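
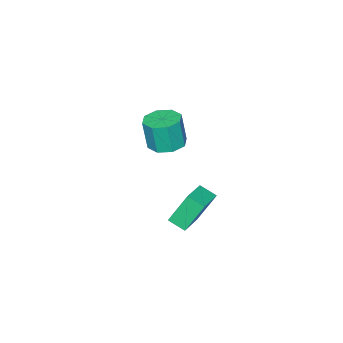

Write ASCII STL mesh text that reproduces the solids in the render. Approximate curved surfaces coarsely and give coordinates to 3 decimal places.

solid 
facet normal -0.059 0.138 -0.989
outer loop
vertex -0.235 -1.412 1.7
vertex -0.751 -2.24 1.615
vertex -0.973 -1.297 1.76
endloop
endfacet
facet normal 0.163 0.978 0.128
outer loop
vertex -0.235 -1.412 1.7
vertex -0.973 -1.297 1.76
vertex -0.132 -1.652 3.41
endloop
endfacet
facet normal 0.163 0.978 0.128
outer loop
vertex -0.132 -1.652 3.41
vertex -0.973 -1.297 1.76
vertex -0.871 -1.537 3.471
endloop
endfacet
facet normal 0.060 -0.139 0.988
outer loop
vertex -0.132 -1.652 3.41
vertex -0.871 -1.537 3.471
vertex -0.649 -2.48 3.325
endloop
endfacet
facet normal -0.060 0.138 -0.989
outer loop
vertex -0.973 -1.297 1.76
vertex -0.751 -2.24 1.615
vertex -1.582 -1.734 1.736
endloop
endfacet
facet normal -0.580 0.801 0.147
outer loop
vertex -0.973 -1.297 1.76
vertex -1.582 -1.734 1.736
vertex -0.871 -1.537 3.471
endloop
endfacet
facet normal -0.581 0.800 0.147
outer loop
vertex -0.871 -1.537 3.471
vertex -1.582 -1.734 1.736
vertex -1.479 -1.974 3.446
endloop
endfacet
facet normal 0.059 -0.139 0.989
outer loop
vertex -0.871 -1.537 3.471
vertex -1.479 -1.974 3.446
vertex -0.649 -2.48 3.325
endloop
endfacet
facet normal -0.059 0.139 -0.989
outer loop
vertex -1.582 -1.734 1.736
vertex -0.751 -2.24 1.615
vertex -1.704 -2.468 1.64
endloop
endfacet
facet normal -0.985 0.153 0.081
outer loop
vertex -1.582 -1.734 1.736
vertex -1.704 -2.468 1.64
vertex -1.479 -1.974 3.446
endloop
endfacet
facet normal -0.985 0.153 0.081
outer loop
vertex -1.479 -1.974 3.446
vertex -1.704 -2.468 1.64
vertex -1.601 -2.708 3.35
endloop
endfacet
facet normal 0.059 -0.139 0.988
outer loop
vertex -1.479 -1.974 3.446
vertex -1.601 -2.708 3.35
vertex -0.649 -2.48 3.325
endloop
endfacet
facet normal -0.059 0.138 -0.989
outer loop
vertex -1.704 -2.468 1.64
vertex -0.751 -2.24 1.615
vertex -1.268 -3.068 1.53
endloop
endfacet
facet normal -0.811 -0.584 -0.033
outer loop
vertex -1.704 -2.468 1.64
vertex -1.268 -3.068 1.53
vertex -1.601 -2.708 3.35
endloop
endfacet
facet normal -0.811 -0.584 -0.033
outer loop
vertex -1.601 -2.708 3.35
vertex -1.268 -3.068 1.53
vertex -1.165 -3.308 3.24
endloop
endfacet
facet normal 0.059 -0.138 0.989
outer loop
vertex -1.601 -2.708 3.35
vertex -1.165 -3.308 3.24
vertex -0.649 -2.48 3.325
endloop
endfacet
facet normal -0.060 0.139 -0.988
outer loop
vertex -1.268 -3.068 1.53
vertex -0.751 -2.24 1.615
vertex -0.529 -3.183 1.469
endloop
endfacet
facet normal -0.163 -0.978 -0.128
outer loop
vertex -1.268 -3.068 1.53
vertex -0.529 -3.183 1.469
vertex -1.165 -3.308 3.24
endloop
endfacet
facet normal -0.163 -0.978 -0.128
outer loop
vertex -1.165 -3.308 3.24
vertex -0.529 -3.183 1.469
vertex -0.427 -3.423 3.18
endloop
endfacet
facet normal 0.059 -0.138 0.989
outer loop
vertex -1.165 -3.308 3.24
vertex -0.427 -3.423 3.18
vertex -0.649 -2.48 3.325
endloop
endfacet
facet normal -0.059 0.139 -0.989
outer loop
vertex -0.529 -3.183 1.469
vertex -0.751 -2.24 1.615
vertex 0.079 -2.746 1.494
endloop
endfacet
facet normal 0.581 -0.800 -0.147
outer loop
vertex -0.529 -3.183 1.469
vertex 0.079 -2.746 1.494
vertex -0.427 -3.423 3.18
endloop
endfacet
facet normal 0.580 -0.801 -0.147
outer loop
vertex -0.427 -3.423 3.18
vertex 0.079 -2.746 1.494
vertex 0.182 -2.986 3.204
endloop
endfacet
facet normal 0.060 -0.138 0.989
outer loop
vertex -0.427 -3.423 3.18
vertex 0.182 -2.986 3.204
vertex -0.649 -2.48 3.325
endloop
endfacet
facet normal -0.059 0.139 -0.988
outer loop
vertex 0.079 -2.746 1.494
vertex -0.751 -2.24 1.615
vertex 0.201 -2.012 1.59
endloop
endfacet
facet normal 0.985 -0.153 -0.081
outer loop
vertex 0.079 -2.746 1.494
vertex 0.201 -2.012 1.59
vertex 0.182 -2.986 3.204
endloop
endfacet
facet normal 0.985 -0.153 -0.081
outer loop
vertex 0.182 -2.986 3.204
vertex 0.201 -2.012 1.59
vertex 0.304 -2.252 3.3
endloop
endfacet
facet normal 0.059 -0.139 0.989
outer loop
vertex 0.182 -2.986 3.204
vertex 0.304 -2.252 3.3
vertex -0.649 -2.48 3.325
endloop
endfacet
facet normal -0.059 0.138 -0.989
outer loop
vertex 0.201 -2.012 1.59
vertex -0.751 -2.24 1.615
vertex -0.235 -1.412 1.7
endloop
endfacet
facet normal 0.811 0.584 0.033
outer loop
vertex 0.201 -2.012 1.59
vertex -0.235 -1.412 1.7
vertex 0.304 -2.252 3.3
endloop
endfacet
facet normal 0.811 0.584 0.033
outer loop
vertex 0.304 -2.252 3.3
vertex -0.235 -1.412 1.7
vertex -0.132 -1.652 3.41
endloop
endfacet
facet normal 0.059 -0.138 0.989
outer loop
vertex 0.304 -2.252 3.3
vertex -0.132 -1.652 3.41
vertex -0.649 -2.48 3.325
endloop
endfacet
facet normal -0.903 -0.339 -0.266
outer loop
vertex 2.781 2.949 3.441
vertex 2.583 3.774 3.062
vertex 3.451 2.391 1.878
endloop
endfacet
facet normal 0.213 -0.888 0.408
outer loop
vertex 4.877 2.926 2.298
vertex 2.781 2.949 3.441
vertex 3.451 2.391 1.878
endloop
endfacet
facet normal -0.903 -0.339 -0.266
outer loop
vertex 3.451 2.391 1.878
vertex 2.583 3.774 3.062
vertex 3.253 3.216 1.499
endloop
endfacet
facet normal 0.374 -0.311 -0.873
outer loop
vertex 3.253 3.216 1.499
vertex 4.877 2.926 2.298
vertex 3.451 2.391 1.878
endloop
endfacet
facet normal -0.374 0.311 0.873
outer loop
vertex 2.781 2.949 3.441
vertex 4.009 4.309 3.482
vertex 2.583 3.774 3.062
endloop
endfacet
facet normal 0.213 -0.888 0.408
outer loop
vertex 4.207 3.484 3.861
vertex 2.781 2.949 3.441
vertex 4.877 2.926 2.298
endloop
endfacet
facet normal -0.374 0.311 0.873
outer loop
vertex 4.207 3.484 3.861
vertex 4.009 4.309 3.482
vertex 2.781 2.949 3.441
endloop
endfacet
facet normal -0.213 0.888 -0.408
outer loop
vertex 2.583 3.774 3.062
vertex 4.009 4.309 3.482
vertex 3.253 3.216 1.499
endloop
endfacet
facet normal 0.374 -0.311 -0.873
outer loop
vertex 4.679 3.751 1.919
vertex 4.877 2.926 2.298
vertex 3.253 3.216 1.499
endloop
endfacet
facet normal -0.213 0.888 -0.408
outer loop
vertex 3.253 3.216 1.499
vertex 4.009 4.309 3.482
vertex 4.679 3.751 1.919
endloop
endfacet
facet normal 0.903 0.339 0.266
outer loop
vertex 4.679 3.751 1.919
vertex 4.207 3.484 3.861
vertex 4.877 2.926 2.298
endloop
endfacet
facet normal 0.903 0.339 0.266
outer loop
vertex 4.009 4.309 3.482
vertex 4.207 3.484 3.861
vertex 4.679 3.751 1.919
endloop
endfacet

endsolid


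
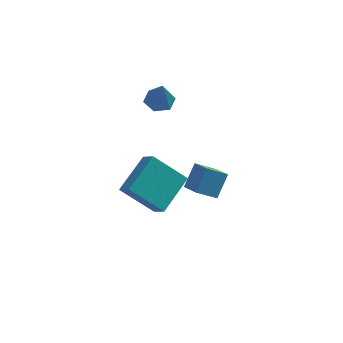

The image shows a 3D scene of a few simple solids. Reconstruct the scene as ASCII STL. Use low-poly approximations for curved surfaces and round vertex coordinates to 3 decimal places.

solid 
facet normal -0.121 0.398 -0.909
outer loop
vertex 0.638 3.557 3.121
vertex -0.044 3.358 3.125
vertex 0.142 3.995 3.379
endloop
endfacet
facet normal 0.700 0.485 0.524
outer loop
vertex 0.638 3.557 3.121
vertex 0.142 3.995 3.379
vertex 0.144 2.742 4.535
endloop
endfacet
facet normal -0.121 0.398 -0.909
outer loop
vertex 0.142 3.995 3.379
vertex -0.044 3.358 3.125
vertex -0.54 3.797 3.383
endloop
endfacet
facet normal -0.189 0.666 0.722
outer loop
vertex 0.142 3.995 3.379
vertex -0.54 3.797 3.383
vertex 0.144 2.742 4.535
endloop
endfacet
facet normal -0.122 0.397 -0.910
outer loop
vertex -0.54 3.797 3.383
vertex -0.044 3.358 3.125
vertex -0.726 3.16 3.13
endloop
endfacet
facet normal -0.845 0.035 0.534
outer loop
vertex -0.54 3.797 3.383
vertex -0.726 3.16 3.13
vertex 0.144 2.742 4.535
endloop
endfacet
facet normal -0.122 0.397 -0.909
outer loop
vertex -0.726 3.16 3.13
vertex -0.044 3.358 3.125
vertex -0.23 2.722 2.872
endloop
endfacet
facet normal -0.611 -0.778 0.147
outer loop
vertex -0.726 3.16 3.13
vertex -0.23 2.722 2.872
vertex 0.144 2.742 4.535
endloop
endfacet
facet normal -0.122 0.398 -0.909
outer loop
vertex -0.23 2.722 2.872
vertex -0.044 3.358 3.125
vertex 0.451 2.92 2.867
endloop
endfacet
facet normal 0.278 -0.959 -0.051
outer loop
vertex -0.23 2.722 2.872
vertex 0.451 2.92 2.867
vertex 0.144 2.742 4.535
endloop
endfacet
facet normal -0.122 0.398 -0.909
outer loop
vertex 0.451 2.92 2.867
vertex -0.044 3.358 3.125
vertex 0.638 3.557 3.121
endloop
endfacet
facet normal 0.934 -0.329 0.137
outer loop
vertex 0.451 2.92 2.867
vertex 0.638 3.557 3.121
vertex 0.144 2.742 4.535
endloop
endfacet
facet normal -0.817 -0.250 0.520
outer loop
vertex 2.078 2.277 -0.486
vertex 1.508 3.209 -0.934
vertex 1.658 1.531 -1.504
endloop
endfacet
facet normal 0.483 -0.789 0.379
outer loop
vertex 2.572 1.811 -2.086
vertex 2.078 2.277 -0.486
vertex 1.658 1.531 -1.504
endloop
endfacet
facet normal -0.817 -0.250 0.520
outer loop
vertex 1.658 1.531 -1.504
vertex 1.508 3.209 -0.934
vertex 1.088 2.463 -1.951
endloop
endfacet
facet normal -0.316 -0.560 -0.766
outer loop
vertex 1.088 2.463 -1.951
vertex 2.572 1.811 -2.086
vertex 1.658 1.531 -1.504
endloop
endfacet
facet normal 0.316 0.561 0.765
outer loop
vertex 2.078 2.277 -0.486
vertex 2.422 3.489 -1.516
vertex 1.508 3.209 -0.934
endloop
endfacet
facet normal 0.484 -0.789 0.379
outer loop
vertex 2.992 2.557 -1.069
vertex 2.078 2.277 -0.486
vertex 2.572 1.811 -2.086
endloop
endfacet
facet normal 0.316 0.561 0.765
outer loop
vertex 2.992 2.557 -1.069
vertex 2.422 3.489 -1.516
vertex 2.078 2.277 -0.486
endloop
endfacet
facet normal -0.483 0.789 -0.379
outer loop
vertex 1.508 3.209 -0.934
vertex 2.422 3.489 -1.516
vertex 1.088 2.463 -1.951
endloop
endfacet
facet normal -0.316 -0.561 -0.765
outer loop
vertex 2.002 2.743 -2.534
vertex 2.572 1.811 -2.086
vertex 1.088 2.463 -1.951
endloop
endfacet
facet normal -0.483 0.789 -0.379
outer loop
vertex 1.088 2.463 -1.951
vertex 2.422 3.489 -1.516
vertex 2.002 2.743 -2.534
endloop
endfacet
facet normal 0.817 0.249 -0.520
outer loop
vertex 2.002 2.743 -2.534
vertex 2.992 2.557 -1.069
vertex 2.572 1.811 -2.086
endloop
endfacet
facet normal 0.817 0.250 -0.520
outer loop
vertex 2.422 3.489 -1.516
vertex 2.992 2.557 -1.069
vertex 2.002 2.743 -2.534
endloop
endfacet
facet normal -0.741 0.024 0.671
outer loop
vertex 0.065 -1.349 3.201
vertex -0.388 -0.787 2.681
vertex -0.794 -2.868 2.308
endloop
endfacet
facet normal 0.510 -0.632 0.584
outer loop
vertex 0.628 -2.913 1.019
vertex 0.065 -1.349 3.201
vertex -0.794 -2.868 2.308
endloop
endfacet
facet normal -0.741 0.024 0.671
outer loop
vertex -0.794 -2.868 2.308
vertex -0.388 -0.787 2.681
vertex -1.247 -2.305 1.788
endloop
endfacet
facet normal -0.438 -0.774 -0.456
outer loop
vertex -1.247 -2.305 1.788
vertex 0.628 -2.913 1.019
vertex -0.794 -2.868 2.308
endloop
endfacet
facet normal 0.438 0.775 0.456
outer loop
vertex 0.065 -1.349 3.201
vertex 1.034 -0.832 1.392
vertex -0.388 -0.787 2.681
endloop
endfacet
facet normal 0.509 -0.632 0.584
outer loop
vertex 1.487 -1.395 1.912
vertex 0.065 -1.349 3.201
vertex 0.628 -2.913 1.019
endloop
endfacet
facet normal 0.439 0.774 0.456
outer loop
vertex 1.487 -1.395 1.912
vertex 1.034 -0.832 1.392
vertex 0.065 -1.349 3.201
endloop
endfacet
facet normal -0.509 0.632 -0.584
outer loop
vertex -0.388 -0.787 2.681
vertex 1.034 -0.832 1.392
vertex -1.247 -2.305 1.788
endloop
endfacet
facet normal -0.438 -0.775 -0.456
outer loop
vertex 0.175 -2.351 0.499
vertex 0.628 -2.913 1.019
vertex -1.247 -2.305 1.788
endloop
endfacet
facet normal -0.509 0.632 -0.584
outer loop
vertex -1.247 -2.305 1.788
vertex 1.034 -0.832 1.392
vertex 0.175 -2.351 0.499
endloop
endfacet
facet normal 0.741 -0.024 -0.671
outer loop
vertex 0.175 -2.351 0.499
vertex 1.487 -1.395 1.912
vertex 0.628 -2.913 1.019
endloop
endfacet
facet normal 0.741 -0.024 -0.671
outer loop
vertex 1.034 -0.832 1.392
vertex 1.487 -1.395 1.912
vertex 0.175 -2.351 0.499
endloop
endfacet

endsolid


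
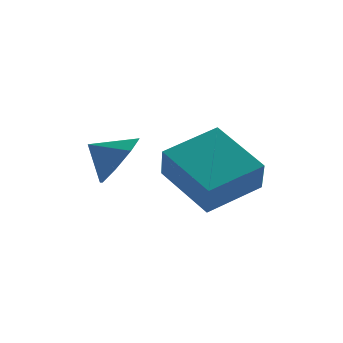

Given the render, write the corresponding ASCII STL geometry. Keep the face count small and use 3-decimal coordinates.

solid 
facet normal -0.876 -0.385 -0.290
outer loop
vertex 0.988 -3.023 -0.03
vertex -0.007 -1.43 0.863
vertex 1.06 -2.374 -1.108
endloop
endfacet
facet normal 0.479 -0.766 -0.429
outer loop
vertex 2.707 -1.65 -0.563
vertex 0.988 -3.023 -0.03
vertex 1.06 -2.374 -1.108
endloop
endfacet
facet normal -0.876 -0.385 -0.290
outer loop
vertex 1.06 -2.374 -1.108
vertex -0.007 -1.43 0.863
vertex 0.064 -0.781 -0.215
endloop
endfacet
facet normal 0.057 0.515 -0.855
outer loop
vertex 0.064 -0.781 -0.215
vertex 2.707 -1.65 -0.563
vertex 1.06 -2.374 -1.108
endloop
endfacet
facet normal -0.057 -0.515 0.855
outer loop
vertex 0.988 -3.023 -0.03
vertex 1.64 -0.706 1.408
vertex -0.007 -1.43 0.863
endloop
endfacet
facet normal 0.479 -0.766 -0.430
outer loop
vertex 2.636 -2.299 0.515
vertex 0.988 -3.023 -0.03
vertex 2.707 -1.65 -0.563
endloop
endfacet
facet normal -0.057 -0.515 0.855
outer loop
vertex 2.636 -2.299 0.515
vertex 1.64 -0.706 1.408
vertex 0.988 -3.023 -0.03
endloop
endfacet
facet normal -0.479 0.766 0.429
outer loop
vertex -0.007 -1.43 0.863
vertex 1.64 -0.706 1.408
vertex 0.064 -0.781 -0.215
endloop
endfacet
facet normal 0.057 0.515 -0.855
outer loop
vertex 1.712 -0.057 0.33
vertex 2.707 -1.65 -0.563
vertex 0.064 -0.781 -0.215
endloop
endfacet
facet normal -0.478 0.766 0.429
outer loop
vertex 0.064 -0.781 -0.215
vertex 1.64 -0.706 1.408
vertex 1.712 -0.057 0.33
endloop
endfacet
facet normal 0.876 0.385 0.290
outer loop
vertex 1.712 -0.057 0.33
vertex 2.636 -2.299 0.515
vertex 2.707 -1.65 -0.563
endloop
endfacet
facet normal 0.876 0.385 0.290
outer loop
vertex 1.64 -0.706 1.408
vertex 2.636 -2.299 0.515
vertex 1.712 -0.057 0.33
endloop
endfacet
facet normal 0.806 -0.235 -0.544
outer loop
vertex -0.466 0.375 0.681
vertex -1.023 -0.264 0.132
vertex -0.784 0.714 0.064
endloop
endfacet
facet normal -0.213 0.806 0.552
outer loop
vertex -0.466 0.375 0.681
vertex -0.784 0.714 0.064
vertex -1.877 -0.016 0.708
endloop
endfacet
facet normal 0.806 -0.235 -0.543
outer loop
vertex -0.784 0.714 0.064
vertex -1.023 -0.264 0.132
vertex -1.241 0.481 -0.514
endloop
endfacet
facet normal -0.524 0.849 0.072
outer loop
vertex -0.784 0.714 0.064
vertex -1.241 0.481 -0.514
vertex -1.877 -0.016 0.708
endloop
endfacet
facet normal 0.806 -0.235 -0.543
outer loop
vertex -1.241 0.481 -0.514
vertex -1.023 -0.264 0.132
vertex -1.571 -0.189 -0.713
endloop
endfacet
facet normal -0.841 0.485 -0.240
outer loop
vertex -1.241 0.481 -0.514
vertex -1.571 -0.189 -0.713
vertex -1.877 -0.016 0.708
endloop
endfacet
facet normal 0.806 -0.235 -0.543
outer loop
vertex -1.571 -0.189 -0.713
vertex -1.023 -0.264 0.132
vertex -1.58 -0.903 -0.417
endloop
endfacet
facet normal -0.977 -0.071 -0.202
outer loop
vertex -1.571 -0.189 -0.713
vertex -1.58 -0.903 -0.417
vertex -1.877 -0.016 0.708
endloop
endfacet
facet normal 0.805 -0.234 -0.544
outer loop
vertex -1.58 -0.903 -0.417
vertex -1.023 -0.264 0.132
vertex -1.262 -1.243 0.2
endloop
endfacet
facet normal -0.852 -0.496 0.166
outer loop
vertex -1.58 -0.903 -0.417
vertex -1.262 -1.243 0.2
vertex -1.877 -0.016 0.708
endloop
endfacet
facet normal 0.805 -0.234 -0.545
outer loop
vertex -1.262 -1.243 0.2
vertex -1.023 -0.264 0.132
vertex -0.804 -1.01 0.777
endloop
endfacet
facet normal -0.540 -0.539 0.646
outer loop
vertex -1.262 -1.243 0.2
vertex -0.804 -1.01 0.777
vertex -1.877 -0.016 0.708
endloop
endfacet
facet normal 0.806 -0.234 -0.544
outer loop
vertex -0.804 -1.01 0.777
vertex -1.023 -0.264 0.132
vertex -0.475 -0.34 0.977
endloop
endfacet
facet normal -0.225 -0.176 0.958
outer loop
vertex -0.804 -1.01 0.777
vertex -0.475 -0.34 0.977
vertex -1.877 -0.016 0.708
endloop
endfacet
facet normal 0.806 -0.235 -0.544
outer loop
vertex -0.475 -0.34 0.977
vertex -1.023 -0.264 0.132
vertex -0.466 0.375 0.681
endloop
endfacet
facet normal -0.088 0.382 0.920
outer loop
vertex -0.475 -0.34 0.977
vertex -0.466 0.375 0.681
vertex -1.877 -0.016 0.708
endloop
endfacet

endsolid


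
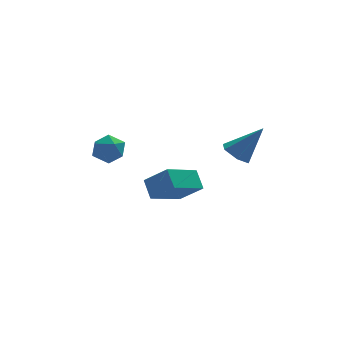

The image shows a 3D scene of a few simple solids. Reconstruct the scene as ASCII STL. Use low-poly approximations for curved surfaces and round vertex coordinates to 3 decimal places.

solid 
facet normal -0.560 0.319 0.764
outer loop
vertex -3.142 -1.361 1.529
vertex -3.222 -2.133 1.793
vertex -2.598 -1.672 2.058
endloop
endfacet
facet normal -0.088 0.817 0.570
outer loop
vertex -3.142 -1.361 1.529
vertex -2.598 -1.672 2.058
vertex -2.342 -1.208 1.433
endloop
endfacet
facet normal -0.200 0.973 -0.117
outer loop
vertex -3.142 -1.361 1.529
vertex -2.342 -1.208 1.433
vertex -2.808 -1.382 0.781
endloop
endfacet
facet normal -0.743 0.572 -0.348
outer loop
vertex -3.142 -1.361 1.529
vertex -2.808 -1.382 0.781
vertex -3.352 -1.954 1.003
endloop
endfacet
facet normal -0.966 0.167 0.197
outer loop
vertex -3.142 -1.361 1.529
vertex -3.352 -1.954 1.003
vertex -3.222 -2.133 1.793
endloop
endfacet
facet normal 0.565 0.534 0.628
outer loop
vertex -2.342 -1.208 1.433
vertex -2.598 -1.672 2.058
vertex -1.928 -1.886 1.637
endloop
endfacet
facet normal -0.200 -0.270 0.942
outer loop
vertex -2.598 -1.672 2.058
vertex -3.222 -2.133 1.793
vertex -2.472 -2.458 1.859
endloop
endfacet
facet normal -0.856 -0.516 0.024
outer loop
vertex -3.222 -2.133 1.793
vertex -3.352 -1.954 1.003
vertex -2.938 -2.632 1.207
endloop
endfacet
facet normal -0.495 0.138 -0.858
outer loop
vertex -3.352 -1.954 1.003
vertex -2.808 -1.382 0.781
vertex -2.682 -2.168 0.582
endloop
endfacet
facet normal 0.383 0.787 -0.484
outer loop
vertex -2.808 -1.382 0.781
vertex -2.342 -1.208 1.433
vertex -2.058 -1.707 0.847
endloop
endfacet
facet normal 0.743 -0.572 0.348
outer loop
vertex -2.138 -2.479 1.111
vertex -1.928 -1.886 1.637
vertex -2.472 -2.458 1.859
endloop
endfacet
facet normal 0.200 -0.973 0.117
outer loop
vertex -2.138 -2.479 1.111
vertex -2.472 -2.458 1.859
vertex -2.938 -2.632 1.207
endloop
endfacet
facet normal 0.088 -0.817 -0.570
outer loop
vertex -2.138 -2.479 1.111
vertex -2.938 -2.632 1.207
vertex -2.682 -2.168 0.582
endloop
endfacet
facet normal 0.560 -0.319 -0.764
outer loop
vertex -2.138 -2.479 1.111
vertex -2.682 -2.168 0.582
vertex -2.058 -1.707 0.847
endloop
endfacet
facet normal 0.966 -0.167 -0.197
outer loop
vertex -2.138 -2.479 1.111
vertex -2.058 -1.707 0.847
vertex -1.928 -1.886 1.637
endloop
endfacet
facet normal 0.495 -0.138 0.858
outer loop
vertex -2.472 -2.458 1.859
vertex -1.928 -1.886 1.637
vertex -2.598 -1.672 2.058
endloop
endfacet
facet normal -0.383 -0.787 0.484
outer loop
vertex -2.938 -2.632 1.207
vertex -2.472 -2.458 1.859
vertex -3.222 -2.133 1.793
endloop
endfacet
facet normal -0.565 -0.534 -0.628
outer loop
vertex -2.682 -2.168 0.582
vertex -2.938 -2.632 1.207
vertex -3.352 -1.954 1.003
endloop
endfacet
facet normal 0.200 0.270 -0.942
outer loop
vertex -2.058 -1.707 0.847
vertex -2.682 -2.168 0.582
vertex -2.808 -1.382 0.781
endloop
endfacet
facet normal 0.856 0.516 -0.024
outer loop
vertex -1.928 -1.886 1.637
vertex -2.058 -1.707 0.847
vertex -2.342 -1.208 1.433
endloop
endfacet
facet normal -0.626 0.038 -0.779
outer loop
vertex 3.116 -3.363 0.622
vertex 2.667 -2.885 1.006
vertex 3.227 -2.613 0.569
endloop
endfacet
facet normal 0.931 -0.161 -0.328
outer loop
vertex 3.116 -3.363 0.622
vertex 3.227 -2.613 0.569
vertex 3.833 -2.955 2.454
endloop
endfacet
facet normal -0.626 0.038 -0.779
outer loop
vertex 3.227 -2.613 0.569
vertex 2.667 -2.885 1.006
vertex 2.778 -2.135 0.953
endloop
endfacet
facet normal 0.688 0.720 -0.091
outer loop
vertex 3.227 -2.613 0.569
vertex 2.778 -2.135 0.953
vertex 3.833 -2.955 2.454
endloop
endfacet
facet normal -0.627 0.038 -0.778
outer loop
vertex 2.778 -2.135 0.953
vertex 2.667 -2.885 1.006
vertex 2.219 -2.406 1.39
endloop
endfacet
facet normal -0.032 0.867 0.497
outer loop
vertex 2.778 -2.135 0.953
vertex 2.219 -2.406 1.39
vertex 3.833 -2.955 2.454
endloop
endfacet
facet normal -0.627 0.038 -0.778
outer loop
vertex 2.219 -2.406 1.39
vertex 2.667 -2.885 1.006
vertex 2.108 -3.156 1.443
endloop
endfacet
facet normal -0.513 0.136 0.848
outer loop
vertex 2.219 -2.406 1.39
vertex 2.108 -3.156 1.443
vertex 3.833 -2.955 2.454
endloop
endfacet
facet normal -0.627 0.038 -0.778
outer loop
vertex 2.108 -3.156 1.443
vertex 2.667 -2.885 1.006
vertex 2.556 -3.635 1.059
endloop
endfacet
facet normal -0.271 -0.744 0.611
outer loop
vertex 2.108 -3.156 1.443
vertex 2.556 -3.635 1.059
vertex 3.833 -2.955 2.454
endloop
endfacet
facet normal -0.626 0.038 -0.779
outer loop
vertex 2.556 -3.635 1.059
vertex 2.667 -2.885 1.006
vertex 3.116 -3.363 0.622
endloop
endfacet
facet normal 0.451 -0.892 0.022
outer loop
vertex 2.556 -3.635 1.059
vertex 3.116 -3.363 0.622
vertex 3.833 -2.955 2.454
endloop
endfacet
facet normal -0.794 -0.491 0.359
outer loop
vertex -0.011 -2.938 -0.767
vertex -0.161 -2.16 -0.033
vertex -0.9 -2.203 -1.727
endloop
endfacet
facet normal 0.138 -0.720 -0.680
outer loop
vertex 0.561 -1.3 -2.387
vertex -0.011 -2.938 -0.767
vertex -0.9 -2.203 -1.727
endloop
endfacet
facet normal -0.794 -0.491 0.359
outer loop
vertex -0.9 -2.203 -1.727
vertex -0.161 -2.16 -0.033
vertex -1.049 -1.425 -0.992
endloop
endfacet
facet normal -0.592 0.491 -0.639
outer loop
vertex -1.049 -1.425 -0.992
vertex 0.561 -1.3 -2.387
vertex -0.9 -2.203 -1.727
endloop
endfacet
facet normal 0.592 -0.490 0.640
outer loop
vertex -0.011 -2.938 -0.767
vertex 1.3 -1.257 -0.693
vertex -0.161 -2.16 -0.033
endloop
endfacet
facet normal 0.138 -0.720 -0.680
outer loop
vertex 1.449 -2.035 -1.428
vertex -0.011 -2.938 -0.767
vertex 0.561 -1.3 -2.387
endloop
endfacet
facet normal 0.593 -0.490 0.639
outer loop
vertex 1.449 -2.035 -1.428
vertex 1.3 -1.257 -0.693
vertex -0.011 -2.938 -0.767
endloop
endfacet
facet normal -0.138 0.720 0.680
outer loop
vertex -0.161 -2.16 -0.033
vertex 1.3 -1.257 -0.693
vertex -1.049 -1.425 -0.992
endloop
endfacet
facet normal -0.592 0.489 -0.640
outer loop
vertex 0.411 -0.522 -1.653
vertex 0.561 -1.3 -2.387
vertex -1.049 -1.425 -0.992
endloop
endfacet
facet normal -0.138 0.721 0.680
outer loop
vertex -1.049 -1.425 -0.992
vertex 1.3 -1.257 -0.693
vertex 0.411 -0.522 -1.653
endloop
endfacet
facet normal 0.794 0.491 -0.359
outer loop
vertex 0.411 -0.522 -1.653
vertex 1.449 -2.035 -1.428
vertex 0.561 -1.3 -2.387
endloop
endfacet
facet normal 0.794 0.491 -0.359
outer loop
vertex 1.3 -1.257 -0.693
vertex 1.449 -2.035 -1.428
vertex 0.411 -0.522 -1.653
endloop
endfacet

endsolid


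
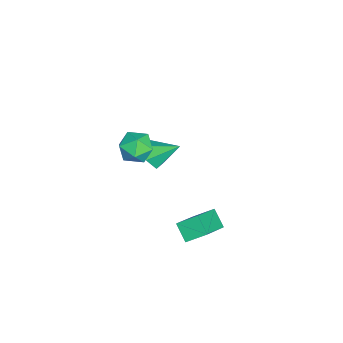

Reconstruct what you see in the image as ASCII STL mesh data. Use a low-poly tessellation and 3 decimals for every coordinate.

solid 
facet normal -0.608 -0.486 0.628
outer loop
vertex 1.912 -1.297 -3.215
vertex 1.816 -0.427 -2.635
vertex 0.486 -0.794 -4.208
endloop
endfacet
facet normal 0.092 -0.829 -0.552
outer loop
vertex 1.064 -0.333 -4.805
vertex 1.912 -1.297 -3.215
vertex 0.486 -0.794 -4.208
endloop
endfacet
facet normal -0.609 -0.485 0.628
outer loop
vertex 0.486 -0.794 -4.208
vertex 1.816 -0.427 -2.635
vertex 0.39 0.077 -3.629
endloop
endfacet
facet normal -0.788 0.278 -0.549
outer loop
vertex 0.39 0.077 -3.629
vertex 1.064 -0.333 -4.805
vertex 0.486 -0.794 -4.208
endloop
endfacet
facet normal 0.789 -0.279 0.548
outer loop
vertex 1.912 -1.297 -3.215
vertex 2.394 0.034 -3.232
vertex 1.816 -0.427 -2.635
endloop
endfacet
facet normal 0.091 -0.829 -0.551
outer loop
vertex 2.49 -0.837 -3.811
vertex 1.912 -1.297 -3.215
vertex 1.064 -0.333 -4.805
endloop
endfacet
facet normal 0.788 -0.278 0.549
outer loop
vertex 2.49 -0.837 -3.811
vertex 2.394 0.034 -3.232
vertex 1.912 -1.297 -3.215
endloop
endfacet
facet normal -0.091 0.829 0.552
outer loop
vertex 1.816 -0.427 -2.635
vertex 2.394 0.034 -3.232
vertex 0.39 0.077 -3.629
endloop
endfacet
facet normal -0.788 0.279 -0.549
outer loop
vertex 0.968 0.537 -4.225
vertex 1.064 -0.333 -4.805
vertex 0.39 0.077 -3.629
endloop
endfacet
facet normal -0.091 0.829 0.551
outer loop
vertex 0.39 0.077 -3.629
vertex 2.394 0.034 -3.232
vertex 0.968 0.537 -4.225
endloop
endfacet
facet normal 0.609 0.485 -0.627
outer loop
vertex 0.968 0.537 -4.225
vertex 2.49 -0.837 -3.811
vertex 1.064 -0.333 -4.805
endloop
endfacet
facet normal 0.609 0.485 -0.628
outer loop
vertex 2.394 0.034 -3.232
vertex 2.49 -0.837 -3.811
vertex 0.968 0.537 -4.225
endloop
endfacet
facet normal -0.864 0.503 -0.010
outer loop
vertex 1.124 -2.373 0.966
vertex 0.725 -3.055 1.185
vertex 1.014 -2.547 1.76
endloop
endfacet
facet normal -0.322 0.933 0.160
outer loop
vertex 1.124 -2.373 0.966
vertex 1.014 -2.547 1.76
vertex 1.735 -2.254 1.5
endloop
endfacet
facet normal 0.151 0.914 -0.376
outer loop
vertex 1.124 -2.373 0.966
vertex 1.735 -2.254 1.5
vertex 1.891 -2.582 0.765
endloop
endfacet
facet normal -0.101 0.472 -0.876
outer loop
vertex 1.124 -2.373 0.966
vertex 1.891 -2.582 0.765
vertex 1.267 -3.078 0.57
endloop
endfacet
facet normal -0.728 0.217 -0.650
outer loop
vertex 1.124 -2.373 0.966
vertex 1.267 -3.078 0.57
vertex 0.725 -3.055 1.185
endloop
endfacet
facet normal -0.005 0.671 0.741
outer loop
vertex 1.735 -2.254 1.5
vertex 1.014 -2.547 1.76
vertex 1.713 -2.862 2.05
endloop
endfacet
facet normal -0.883 -0.027 0.468
outer loop
vertex 1.014 -2.547 1.76
vertex 0.725 -3.055 1.185
vertex 1.089 -3.358 1.855
endloop
endfacet
facet normal -0.664 -0.489 -0.567
outer loop
vertex 0.725 -3.055 1.185
vertex 1.267 -3.078 0.57
vertex 1.245 -3.686 1.12
endloop
endfacet
facet normal 0.352 -0.077 -0.933
outer loop
vertex 1.267 -3.078 0.57
vertex 1.891 -2.582 0.765
vertex 1.966 -3.393 0.86
endloop
endfacet
facet normal 0.759 0.639 -0.124
outer loop
vertex 1.891 -2.582 0.765
vertex 1.735 -2.254 1.5
vertex 2.255 -2.885 1.435
endloop
endfacet
facet normal 0.101 -0.472 0.876
outer loop
vertex 1.856 -3.567 1.654
vertex 1.713 -2.862 2.05
vertex 1.089 -3.358 1.855
endloop
endfacet
facet normal -0.151 -0.914 0.376
outer loop
vertex 1.856 -3.567 1.654
vertex 1.089 -3.358 1.855
vertex 1.245 -3.686 1.12
endloop
endfacet
facet normal 0.322 -0.933 -0.160
outer loop
vertex 1.856 -3.567 1.654
vertex 1.245 -3.686 1.12
vertex 1.966 -3.393 0.86
endloop
endfacet
facet normal 0.864 -0.503 0.010
outer loop
vertex 1.856 -3.567 1.654
vertex 1.966 -3.393 0.86
vertex 2.255 -2.885 1.435
endloop
endfacet
facet normal 0.728 -0.217 0.650
outer loop
vertex 1.856 -3.567 1.654
vertex 2.255 -2.885 1.435
vertex 1.713 -2.862 2.05
endloop
endfacet
facet normal -0.352 0.077 0.933
outer loop
vertex 1.089 -3.358 1.855
vertex 1.713 -2.862 2.05
vertex 1.014 -2.547 1.76
endloop
endfacet
facet normal -0.759 -0.639 0.124
outer loop
vertex 1.245 -3.686 1.12
vertex 1.089 -3.358 1.855
vertex 0.725 -3.055 1.185
endloop
endfacet
facet normal 0.005 -0.671 -0.741
outer loop
vertex 1.966 -3.393 0.86
vertex 1.245 -3.686 1.12
vertex 1.267 -3.078 0.57
endloop
endfacet
facet normal 0.883 0.027 -0.468
outer loop
vertex 2.255 -2.885 1.435
vertex 1.966 -3.393 0.86
vertex 1.891 -2.582 0.765
endloop
endfacet
facet normal 0.664 0.489 0.567
outer loop
vertex 1.713 -2.862 2.05
vertex 2.255 -2.885 1.435
vertex 1.735 -2.254 1.5
endloop
endfacet
facet normal -0.043 -0.820 -0.570
outer loop
vertex -1.197 -2.999 -2.331
vertex -1.869 -2.8 -2.567
vertex -1.268 -2.576 -2.934
endloop
endfacet
facet normal 0.921 0.362 0.145
outer loop
vertex -1.197 -2.999 -2.331
vertex -1.268 -2.576 -2.934
vertex -1.811 -1.66 -1.773
endloop
endfacet
facet normal -0.043 -0.820 -0.571
outer loop
vertex -1.268 -2.576 -2.934
vertex -1.869 -2.8 -2.567
vertex -1.94 -2.377 -3.169
endloop
endfacet
facet normal 0.394 0.802 -0.448
outer loop
vertex -1.268 -2.576 -2.934
vertex -1.94 -2.377 -3.169
vertex -1.811 -1.66 -1.773
endloop
endfacet
facet normal -0.043 -0.820 -0.571
outer loop
vertex -1.94 -2.377 -3.169
vertex -1.869 -2.8 -2.567
vertex -2.542 -2.601 -2.802
endloop
endfacet
facet normal -0.509 0.784 -0.356
outer loop
vertex -1.94 -2.377 -3.169
vertex -2.542 -2.601 -2.802
vertex -1.811 -1.66 -1.773
endloop
endfacet
facet normal -0.043 -0.820 -0.571
outer loop
vertex -2.542 -2.601 -2.802
vertex -1.869 -2.8 -2.567
vertex -2.471 -3.025 -2.199
endloop
endfacet
facet normal -0.886 0.324 0.332
outer loop
vertex -2.542 -2.601 -2.802
vertex -2.471 -3.025 -2.199
vertex -1.811 -1.66 -1.773
endloop
endfacet
facet normal -0.042 -0.820 -0.570
outer loop
vertex -2.471 -3.025 -2.199
vertex -1.869 -2.8 -2.567
vertex -1.798 -3.223 -1.964
endloop
endfacet
facet normal -0.358 -0.116 0.927
outer loop
vertex -2.471 -3.025 -2.199
vertex -1.798 -3.223 -1.964
vertex -1.811 -1.66 -1.773
endloop
endfacet
facet normal -0.043 -0.820 -0.570
outer loop
vertex -1.798 -3.223 -1.964
vertex -1.869 -2.8 -2.567
vertex -1.197 -2.999 -2.331
endloop
endfacet
facet normal 0.545 -0.097 0.833
outer loop
vertex -1.798 -3.223 -1.964
vertex -1.197 -2.999 -2.331
vertex -1.811 -1.66 -1.773
endloop
endfacet

endsolid


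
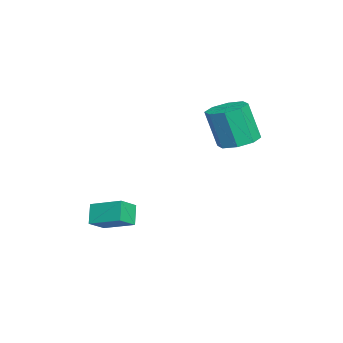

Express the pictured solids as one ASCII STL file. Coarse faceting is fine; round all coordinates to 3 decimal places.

solid 
facet normal 0.081 0.286 -0.955
outer loop
vertex -2.308 2.991 2.862
vertex -3.325 3.03 2.787
vertex -2.594 3.693 3.048
endloop
endfacet
facet normal 0.927 0.330 0.178
outer loop
vertex -2.308 2.991 2.862
vertex -2.594 3.693 3.048
vertex -2.479 2.39 4.867
endloop
endfacet
facet normal 0.927 0.330 0.178
outer loop
vertex -2.479 2.39 4.867
vertex -2.594 3.693 3.048
vertex -2.765 3.092 5.053
endloop
endfacet
facet normal -0.081 -0.286 0.955
outer loop
vertex -2.479 2.39 4.867
vertex -2.765 3.092 5.053
vertex -3.495 2.43 4.793
endloop
endfacet
facet normal 0.082 0.286 -0.955
outer loop
vertex -2.594 3.693 3.048
vertex -3.325 3.03 2.787
vertex -3.308 4.007 3.081
endloop
endfacet
facet normal 0.396 0.870 0.294
outer loop
vertex -2.594 3.693 3.048
vertex -3.308 4.007 3.081
vertex -2.765 3.092 5.053
endloop
endfacet
facet normal 0.397 0.870 0.294
outer loop
vertex -2.765 3.092 5.053
vertex -3.308 4.007 3.081
vertex -3.478 3.406 5.086
endloop
endfacet
facet normal -0.081 -0.285 0.955
outer loop
vertex -2.765 3.092 5.053
vertex -3.478 3.406 5.086
vertex -3.495 2.43 4.793
endloop
endfacet
facet normal 0.080 0.286 -0.955
outer loop
vertex -3.308 4.007 3.081
vertex -3.325 3.03 2.787
vertex -4.032 3.749 2.943
endloop
endfacet
facet normal -0.366 0.900 0.239
outer loop
vertex -3.308 4.007 3.081
vertex -4.032 3.749 2.943
vertex -3.478 3.406 5.086
endloop
endfacet
facet normal -0.366 0.900 0.239
outer loop
vertex -3.478 3.406 5.086
vertex -4.032 3.749 2.943
vertex -4.202 3.148 4.948
endloop
endfacet
facet normal -0.080 -0.285 0.955
outer loop
vertex -3.478 3.406 5.086
vertex -4.202 3.148 4.948
vertex -3.495 2.43 4.793
endloop
endfacet
facet normal 0.081 0.287 -0.955
outer loop
vertex -4.032 3.749 2.943
vertex -3.325 3.03 2.787
vertex -4.341 3.07 2.713
endloop
endfacet
facet normal -0.915 0.402 0.043
outer loop
vertex -4.032 3.749 2.943
vertex -4.341 3.07 2.713
vertex -4.202 3.148 4.948
endloop
endfacet
facet normal -0.914 0.403 0.043
outer loop
vertex -4.202 3.148 4.948
vertex -4.341 3.07 2.713
vertex -4.512 2.469 4.718
endloop
endfacet
facet normal -0.081 -0.286 0.955
outer loop
vertex -4.202 3.148 4.948
vertex -4.512 2.469 4.718
vertex -3.495 2.43 4.793
endloop
endfacet
facet normal 0.081 0.286 -0.955
outer loop
vertex -4.341 3.07 2.713
vertex -3.325 3.03 2.787
vertex -4.055 2.368 2.527
endloop
endfacet
facet normal -0.927 -0.330 -0.178
outer loop
vertex -4.341 3.07 2.713
vertex -4.055 2.368 2.527
vertex -4.512 2.469 4.718
endloop
endfacet
facet normal -0.927 -0.330 -0.178
outer loop
vertex -4.512 2.469 4.718
vertex -4.055 2.368 2.527
vertex -4.226 1.767 4.532
endloop
endfacet
facet normal -0.081 -0.286 0.955
outer loop
vertex -4.512 2.469 4.718
vertex -4.226 1.767 4.532
vertex -3.495 2.43 4.793
endloop
endfacet
facet normal 0.081 0.285 -0.955
outer loop
vertex -4.055 2.368 2.527
vertex -3.325 3.03 2.787
vertex -3.342 2.054 2.494
endloop
endfacet
facet normal -0.397 -0.870 -0.294
outer loop
vertex -4.055 2.368 2.527
vertex -3.342 2.054 2.494
vertex -4.226 1.767 4.532
endloop
endfacet
facet normal -0.396 -0.870 -0.294
outer loop
vertex -4.226 1.767 4.532
vertex -3.342 2.054 2.494
vertex -3.512 1.453 4.499
endloop
endfacet
facet normal -0.082 -0.286 0.955
outer loop
vertex -4.226 1.767 4.532
vertex -3.512 1.453 4.499
vertex -3.495 2.43 4.793
endloop
endfacet
facet normal 0.080 0.285 -0.955
outer loop
vertex -3.342 2.054 2.494
vertex -3.325 3.03 2.787
vertex -2.618 2.312 2.632
endloop
endfacet
facet normal 0.366 -0.900 -0.239
outer loop
vertex -3.342 2.054 2.494
vertex -2.618 2.312 2.632
vertex -3.512 1.453 4.499
endloop
endfacet
facet normal 0.366 -0.900 -0.239
outer loop
vertex -3.512 1.453 4.499
vertex -2.618 2.312 2.632
vertex -2.788 1.711 4.637
endloop
endfacet
facet normal -0.080 -0.286 0.955
outer loop
vertex -3.512 1.453 4.499
vertex -2.788 1.711 4.637
vertex -3.495 2.43 4.793
endloop
endfacet
facet normal 0.081 0.286 -0.955
outer loop
vertex -2.618 2.312 2.632
vertex -3.325 3.03 2.787
vertex -2.308 2.991 2.862
endloop
endfacet
facet normal 0.914 -0.403 -0.043
outer loop
vertex -2.618 2.312 2.632
vertex -2.308 2.991 2.862
vertex -2.788 1.711 4.637
endloop
endfacet
facet normal 0.915 -0.402 -0.042
outer loop
vertex -2.788 1.711 4.637
vertex -2.308 2.991 2.862
vertex -2.479 2.39 4.867
endloop
endfacet
facet normal -0.081 -0.287 0.955
outer loop
vertex -2.788 1.711 4.637
vertex -2.479 2.39 4.867
vertex -3.495 2.43 4.793
endloop
endfacet
facet normal -0.637 -0.010 0.771
outer loop
vertex -0.217 -1.981 0.312
vertex -0.96 -1.403 -0.295
vertex -0.88 -3.428 -0.254
endloop
endfacet
facet normal 0.663 -0.516 0.542
outer loop
vertex -0.16 -3.417 -1.125
vertex -0.217 -1.981 0.312
vertex -0.88 -3.428 -0.254
endloop
endfacet
facet normal -0.637 -0.010 0.771
outer loop
vertex -0.88 -3.428 -0.254
vertex -0.96 -1.403 -0.295
vertex -1.623 -2.85 -0.861
endloop
endfacet
facet normal -0.392 -0.857 -0.335
outer loop
vertex -1.623 -2.85 -0.861
vertex -0.16 -3.417 -1.125
vertex -0.88 -3.428 -0.254
endloop
endfacet
facet normal 0.392 0.857 0.335
outer loop
vertex -0.217 -1.981 0.312
vertex -0.24 -1.392 -1.166
vertex -0.96 -1.403 -0.295
endloop
endfacet
facet normal 0.663 -0.516 0.542
outer loop
vertex 0.503 -1.97 -0.559
vertex -0.217 -1.981 0.312
vertex -0.16 -3.417 -1.125
endloop
endfacet
facet normal 0.392 0.857 0.335
outer loop
vertex 0.503 -1.97 -0.559
vertex -0.24 -1.392 -1.166
vertex -0.217 -1.981 0.312
endloop
endfacet
facet normal -0.663 0.516 -0.542
outer loop
vertex -0.96 -1.403 -0.295
vertex -0.24 -1.392 -1.166
vertex -1.623 -2.85 -0.861
endloop
endfacet
facet normal -0.392 -0.857 -0.335
outer loop
vertex -0.903 -2.839 -1.732
vertex -0.16 -3.417 -1.125
vertex -1.623 -2.85 -0.861
endloop
endfacet
facet normal -0.663 0.516 -0.542
outer loop
vertex -1.623 -2.85 -0.861
vertex -0.24 -1.392 -1.166
vertex -0.903 -2.839 -1.732
endloop
endfacet
facet normal 0.637 0.010 -0.771
outer loop
vertex -0.903 -2.839 -1.732
vertex 0.503 -1.97 -0.559
vertex -0.16 -3.417 -1.125
endloop
endfacet
facet normal 0.637 0.010 -0.771
outer loop
vertex -0.24 -1.392 -1.166
vertex 0.503 -1.97 -0.559
vertex -0.903 -2.839 -1.732
endloop
endfacet

endsolid


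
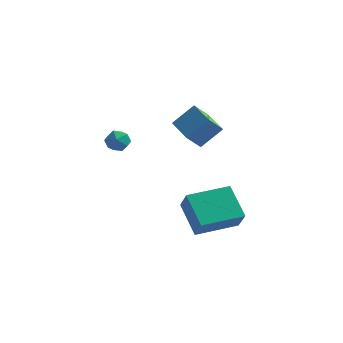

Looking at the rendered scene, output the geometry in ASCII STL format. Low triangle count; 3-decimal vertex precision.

solid 
facet normal -0.775 -0.630 -0.049
outer loop
vertex 0.536 -2.351 -2.159
vertex 0.115 -1.756 -3.137
vertex 1.441 -3.385 -3.178
endloop
endfacet
facet normal 0.345 -0.488 0.802
outer loop
vertex 2.945 -2.164 -3.083
vertex 0.536 -2.351 -2.159
vertex 1.441 -3.385 -3.178
endloop
endfacet
facet normal -0.775 -0.630 -0.049
outer loop
vertex 1.441 -3.385 -3.178
vertex 0.115 -1.756 -3.137
vertex 1.019 -2.79 -4.156
endloop
endfacet
facet normal 0.529 -0.605 -0.596
outer loop
vertex 1.019 -2.79 -4.156
vertex 2.945 -2.164 -3.083
vertex 1.441 -3.385 -3.178
endloop
endfacet
facet normal -0.529 0.605 0.596
outer loop
vertex 0.536 -2.351 -2.159
vertex 1.619 -0.535 -3.042
vertex 0.115 -1.756 -3.137
endloop
endfacet
facet normal 0.345 -0.488 0.802
outer loop
vertex 2.041 -1.13 -2.064
vertex 0.536 -2.351 -2.159
vertex 2.945 -2.164 -3.083
endloop
endfacet
facet normal -0.528 0.605 0.596
outer loop
vertex 2.041 -1.13 -2.064
vertex 1.619 -0.535 -3.042
vertex 0.536 -2.351 -2.159
endloop
endfacet
facet normal -0.345 0.488 -0.802
outer loop
vertex 0.115 -1.756 -3.137
vertex 1.619 -0.535 -3.042
vertex 1.019 -2.79 -4.156
endloop
endfacet
facet normal 0.528 -0.605 -0.596
outer loop
vertex 2.524 -1.569 -4.061
vertex 2.945 -2.164 -3.083
vertex 1.019 -2.79 -4.156
endloop
endfacet
facet normal -0.345 0.488 -0.802
outer loop
vertex 1.019 -2.79 -4.156
vertex 1.619 -0.535 -3.042
vertex 2.524 -1.569 -4.061
endloop
endfacet
facet normal 0.775 0.629 0.049
outer loop
vertex 2.524 -1.569 -4.061
vertex 2.041 -1.13 -2.064
vertex 2.945 -2.164 -3.083
endloop
endfacet
facet normal 0.775 0.630 0.049
outer loop
vertex 1.619 -0.535 -3.042
vertex 2.041 -1.13 -2.064
vertex 2.524 -1.569 -4.061
endloop
endfacet
facet normal -0.474 0.604 0.640
outer loop
vertex -4.025 1.509 -1.374
vertex -3.704 1.244 -0.886
vertex -3.462 1.755 -1.189
endloop
endfacet
facet normal -0.401 0.916 0.002
outer loop
vertex -4.025 1.509 -1.374
vertex -3.462 1.755 -1.189
vertex -3.598 1.697 -1.814
endloop
endfacet
facet normal -0.719 0.498 -0.485
outer loop
vertex -4.025 1.509 -1.374
vertex -3.598 1.697 -1.814
vertex -3.922 1.15 -1.896
endloop
endfacet
facet normal -0.987 -0.069 -0.147
outer loop
vertex -4.025 1.509 -1.374
vertex -3.922 1.15 -1.896
vertex -3.988 0.87 -1.323
endloop
endfacet
facet normal -0.837 -0.005 0.548
outer loop
vertex -4.025 1.509 -1.374
vertex -3.988 0.87 -1.323
vertex -3.704 1.244 -0.886
endloop
endfacet
facet normal 0.293 0.944 -0.151
outer loop
vertex -3.598 1.697 -1.814
vertex -3.462 1.755 -1.189
vertex -3.012 1.55 -1.597
endloop
endfacet
facet normal 0.176 0.439 0.881
outer loop
vertex -3.462 1.755 -1.189
vertex -3.704 1.244 -0.886
vertex -3.078 1.27 -1.024
endloop
endfacet
facet normal -0.408 -0.546 0.732
outer loop
vertex -3.704 1.244 -0.886
vertex -3.988 0.87 -1.323
vertex -3.402 0.723 -1.106
endloop
endfacet
facet normal -0.652 -0.649 -0.392
outer loop
vertex -3.988 0.87 -1.323
vertex -3.922 1.15 -1.896
vertex -3.538 0.665 -1.731
endloop
endfacet
facet normal -0.218 0.270 -0.938
outer loop
vertex -3.922 1.15 -1.896
vertex -3.598 1.697 -1.814
vertex -3.296 1.176 -2.034
endloop
endfacet
facet normal 0.987 0.069 0.147
outer loop
vertex -2.975 0.911 -1.546
vertex -3.012 1.55 -1.597
vertex -3.078 1.27 -1.024
endloop
endfacet
facet normal 0.719 -0.498 0.485
outer loop
vertex -2.975 0.911 -1.546
vertex -3.078 1.27 -1.024
vertex -3.402 0.723 -1.106
endloop
endfacet
facet normal 0.401 -0.916 -0.002
outer loop
vertex -2.975 0.911 -1.546
vertex -3.402 0.723 -1.106
vertex -3.538 0.665 -1.731
endloop
endfacet
facet normal 0.474 -0.604 -0.640
outer loop
vertex -2.975 0.911 -1.546
vertex -3.538 0.665 -1.731
vertex -3.296 1.176 -2.034
endloop
endfacet
facet normal 0.837 0.005 -0.548
outer loop
vertex -2.975 0.911 -1.546
vertex -3.296 1.176 -2.034
vertex -3.012 1.55 -1.597
endloop
endfacet
facet normal 0.652 0.649 0.392
outer loop
vertex -3.078 1.27 -1.024
vertex -3.012 1.55 -1.597
vertex -3.462 1.755 -1.189
endloop
endfacet
facet normal 0.218 -0.270 0.938
outer loop
vertex -3.402 0.723 -1.106
vertex -3.078 1.27 -1.024
vertex -3.704 1.244 -0.886
endloop
endfacet
facet normal -0.293 -0.944 0.151
outer loop
vertex -3.538 0.665 -1.731
vertex -3.402 0.723 -1.106
vertex -3.988 0.87 -1.323
endloop
endfacet
facet normal -0.176 -0.439 -0.881
outer loop
vertex -3.296 1.176 -2.034
vertex -3.538 0.665 -1.731
vertex -3.922 1.15 -1.896
endloop
endfacet
facet normal 0.408 0.546 -0.732
outer loop
vertex -3.012 1.55 -1.597
vertex -3.296 1.176 -2.034
vertex -3.598 1.697 -1.814
endloop
endfacet
facet normal -0.624 0.777 0.080
outer loop
vertex -1.359 2.145 -0.542
vertex -0.547 2.704 0.365
vertex -0.861 2.621 -1.281
endloop
endfacet
facet normal -0.606 -0.417 -0.677
outer loop
vertex 0.107 1.416 -1.405
vertex -1.359 2.145 -0.542
vertex -0.861 2.621 -1.281
endloop
endfacet
facet normal -0.624 0.777 0.080
outer loop
vertex -0.861 2.621 -1.281
vertex -0.547 2.704 0.365
vertex -0.049 3.18 -0.374
endloop
endfacet
facet normal 0.493 0.471 -0.732
outer loop
vertex -0.049 3.18 -0.374
vertex 0.107 1.416 -1.405
vertex -0.861 2.621 -1.281
endloop
endfacet
facet normal -0.493 -0.471 0.732
outer loop
vertex -1.359 2.145 -0.542
vertex 0.421 1.499 0.241
vertex -0.547 2.704 0.365
endloop
endfacet
facet normal -0.606 -0.417 -0.677
outer loop
vertex -0.391 0.94 -0.666
vertex -1.359 2.145 -0.542
vertex 0.107 1.416 -1.405
endloop
endfacet
facet normal -0.493 -0.471 0.732
outer loop
vertex -0.391 0.94 -0.666
vertex 0.421 1.499 0.241
vertex -1.359 2.145 -0.542
endloop
endfacet
facet normal 0.606 0.417 0.677
outer loop
vertex -0.547 2.704 0.365
vertex 0.421 1.499 0.241
vertex -0.049 3.18 -0.374
endloop
endfacet
facet normal 0.493 0.471 -0.732
outer loop
vertex 0.919 1.975 -0.498
vertex 0.107 1.416 -1.405
vertex -0.049 3.18 -0.374
endloop
endfacet
facet normal 0.606 0.417 0.677
outer loop
vertex -0.049 3.18 -0.374
vertex 0.421 1.499 0.241
vertex 0.919 1.975 -0.498
endloop
endfacet
facet normal 0.624 -0.777 -0.080
outer loop
vertex 0.919 1.975 -0.498
vertex -0.391 0.94 -0.666
vertex 0.107 1.416 -1.405
endloop
endfacet
facet normal 0.624 -0.777 -0.080
outer loop
vertex 0.421 1.499 0.241
vertex -0.391 0.94 -0.666
vertex 0.919 1.975 -0.498
endloop
endfacet

endsolid


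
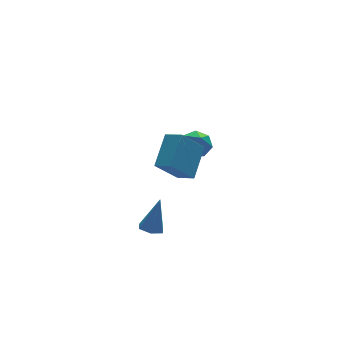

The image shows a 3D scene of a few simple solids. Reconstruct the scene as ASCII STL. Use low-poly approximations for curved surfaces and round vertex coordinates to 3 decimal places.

solid 
facet normal -0.340 -0.171 -0.925
outer loop
vertex -1.643 -3.219 -0.215
vertex -2.224 -3.228 0.0
vertex -1.973 -2.695 -0.191
endloop
endfacet
facet normal 0.841 0.534 -0.088
outer loop
vertex -1.643 -3.219 -0.215
vertex -1.973 -2.695 -0.191
vertex -1.636 -2.932 1.6
endloop
endfacet
facet normal -0.340 -0.171 -0.925
outer loop
vertex -1.973 -2.695 -0.191
vertex -2.224 -3.228 0.0
vertex -2.554 -2.704 0.024
endloop
endfacet
facet normal 0.031 0.992 0.125
outer loop
vertex -1.973 -2.695 -0.191
vertex -2.554 -2.704 0.024
vertex -1.636 -2.932 1.6
endloop
endfacet
facet normal -0.340 -0.172 -0.924
outer loop
vertex -2.554 -2.704 0.024
vertex -2.224 -3.228 0.0
vertex -2.806 -3.237 0.216
endloop
endfacet
facet normal -0.709 0.510 0.487
outer loop
vertex -2.554 -2.704 0.024
vertex -2.806 -3.237 0.216
vertex -1.636 -2.932 1.6
endloop
endfacet
facet normal -0.340 -0.172 -0.924
outer loop
vertex -2.806 -3.237 0.216
vertex -2.224 -3.228 0.0
vertex -2.476 -3.762 0.192
endloop
endfacet
facet normal -0.640 -0.431 0.636
outer loop
vertex -2.806 -3.237 0.216
vertex -2.476 -3.762 0.192
vertex -1.636 -2.932 1.6
endloop
endfacet
facet normal -0.341 -0.171 -0.924
outer loop
vertex -2.476 -3.762 0.192
vertex -2.224 -3.228 0.0
vertex -1.895 -3.753 -0.024
endloop
endfacet
facet normal 0.171 -0.890 0.423
outer loop
vertex -2.476 -3.762 0.192
vertex -1.895 -3.753 -0.024
vertex -1.636 -2.932 1.6
endloop
endfacet
facet normal -0.340 -0.171 -0.925
outer loop
vertex -1.895 -3.753 -0.024
vertex -2.224 -3.228 0.0
vertex -1.643 -3.219 -0.215
endloop
endfacet
facet normal 0.911 -0.408 0.061
outer loop
vertex -1.895 -3.753 -0.024
vertex -1.643 -3.219 -0.215
vertex -1.636 -2.932 1.6
endloop
endfacet
facet normal 0.117 0.587 -0.801
outer loop
vertex 3.895 3.52 -0.605
vertex 3.141 3.345 -0.843
vertex 3.392 3.948 -0.365
endloop
endfacet
facet normal 0.554 0.198 0.809
outer loop
vertex 3.895 3.52 -0.605
vertex 3.392 3.948 -0.365
vertex 2.979 2.535 0.263
endloop
endfacet
facet normal 0.117 0.587 -0.801
outer loop
vertex 3.392 3.948 -0.365
vertex 3.141 3.345 -0.843
vertex 2.7 3.922 -0.485
endloop
endfacet
facet normal -0.169 0.441 0.881
outer loop
vertex 3.392 3.948 -0.365
vertex 2.7 3.922 -0.485
vertex 2.979 2.535 0.263
endloop
endfacet
facet normal 0.116 0.586 -0.802
outer loop
vertex 2.7 3.922 -0.485
vertex 3.141 3.345 -0.843
vertex 2.34 3.461 -0.874
endloop
endfacet
facet normal -0.807 0.147 0.573
outer loop
vertex 2.7 3.922 -0.485
vertex 2.34 3.461 -0.874
vertex 2.979 2.535 0.263
endloop
endfacet
facet normal 0.116 0.586 -0.802
outer loop
vertex 2.34 3.461 -0.874
vertex 3.141 3.345 -0.843
vertex 2.582 2.912 -1.24
endloop
endfacet
facet normal -0.878 -0.464 0.116
outer loop
vertex 2.34 3.461 -0.874
vertex 2.582 2.912 -1.24
vertex 2.979 2.535 0.263
endloop
endfacet
facet normal 0.116 0.586 -0.802
outer loop
vertex 2.582 2.912 -1.24
vertex 3.141 3.345 -0.843
vertex 3.245 2.689 -1.307
endloop
endfacet
facet normal -0.329 -0.933 -0.147
outer loop
vertex 2.582 2.912 -1.24
vertex 3.245 2.689 -1.307
vertex 2.979 2.535 0.263
endloop
endfacet
facet normal 0.116 0.586 -0.802
outer loop
vertex 3.245 2.689 -1.307
vertex 3.141 3.345 -0.843
vertex 3.83 2.959 -1.025
endloop
endfacet
facet normal 0.426 -0.905 -0.017
outer loop
vertex 3.245 2.689 -1.307
vertex 3.83 2.959 -1.025
vertex 2.979 2.535 0.263
endloop
endfacet
facet normal 0.117 0.586 -0.801
outer loop
vertex 3.83 2.959 -1.025
vertex 3.141 3.345 -0.843
vertex 3.895 3.52 -0.605
endloop
endfacet
facet normal 0.819 -0.401 0.409
outer loop
vertex 3.83 2.959 -1.025
vertex 3.895 3.52 -0.605
vertex 2.979 2.535 0.263
endloop
endfacet
facet normal -0.481 0.787 -0.385
outer loop
vertex 0.413 0.989 2.504
vertex 1.601 1.061 1.167
vertex -0.658 -0.162 1.491
endloop
endfacet
facet normal -0.664 -0.040 0.747
outer loop
vertex -0.181 -0.941 1.873
vertex 0.413 0.989 2.504
vertex -0.658 -0.162 1.491
endloop
endfacet
facet normal -0.481 0.787 -0.386
outer loop
vertex -0.658 -0.162 1.491
vertex 1.601 1.061 1.167
vertex 0.531 -0.09 0.154
endloop
endfacet
facet normal -0.572 -0.616 -0.542
outer loop
vertex 0.531 -0.09 0.154
vertex -0.181 -0.941 1.873
vertex -0.658 -0.162 1.491
endloop
endfacet
facet normal 0.572 0.616 0.542
outer loop
vertex 0.413 0.989 2.504
vertex 2.078 0.282 1.549
vertex 1.601 1.061 1.167
endloop
endfacet
facet normal -0.664 -0.040 0.747
outer loop
vertex 0.889 0.21 2.886
vertex 0.413 0.989 2.504
vertex -0.181 -0.941 1.873
endloop
endfacet
facet normal 0.572 0.615 0.542
outer loop
vertex 0.889 0.21 2.886
vertex 2.078 0.282 1.549
vertex 0.413 0.989 2.504
endloop
endfacet
facet normal 0.664 0.040 -0.747
outer loop
vertex 1.601 1.061 1.167
vertex 2.078 0.282 1.549
vertex 0.531 -0.09 0.154
endloop
endfacet
facet normal -0.572 -0.615 -0.542
outer loop
vertex 1.007 -0.869 0.536
vertex -0.181 -0.941 1.873
vertex 0.531 -0.09 0.154
endloop
endfacet
facet normal 0.664 0.039 -0.747
outer loop
vertex 0.531 -0.09 0.154
vertex 2.078 0.282 1.549
vertex 1.007 -0.869 0.536
endloop
endfacet
facet normal 0.482 -0.787 0.386
outer loop
vertex 1.007 -0.869 0.536
vertex 0.889 0.21 2.886
vertex -0.181 -0.941 1.873
endloop
endfacet
facet normal 0.481 -0.787 0.386
outer loop
vertex 2.078 0.282 1.549
vertex 0.889 0.21 2.886
vertex 1.007 -0.869 0.536
endloop
endfacet

endsolid


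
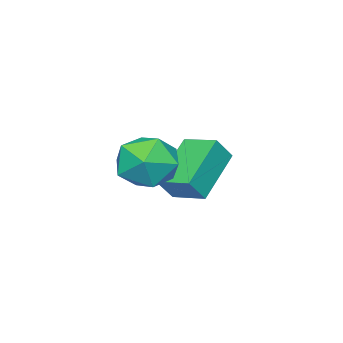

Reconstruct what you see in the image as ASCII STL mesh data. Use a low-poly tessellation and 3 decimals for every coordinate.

solid 
facet normal -0.816 -0.121 0.565
outer loop
vertex -3.993 -1.493 -2.464
vertex -3.989 -0.223 -2.186
vertex -4.582 -1.313 -3.277
endloop
endfacet
facet normal -0.003 -0.977 -0.214
outer loop
vertex -2.851 -1.057 -4.474
vertex -3.993 -1.493 -2.464
vertex -4.582 -1.313 -3.277
endloop
endfacet
facet normal -0.816 -0.121 0.565
outer loop
vertex -4.582 -1.313 -3.277
vertex -3.989 -0.223 -2.186
vertex -4.578 -0.043 -2.999
endloop
endfacet
facet normal -0.577 0.176 -0.797
outer loop
vertex -4.578 -0.043 -2.999
vertex -2.851 -1.057 -4.474
vertex -4.582 -1.313 -3.277
endloop
endfacet
facet normal 0.577 -0.176 0.797
outer loop
vertex -3.993 -1.493 -2.464
vertex -2.258 0.033 -3.383
vertex -3.989 -0.223 -2.186
endloop
endfacet
facet normal -0.003 -0.977 -0.214
outer loop
vertex -2.262 -1.237 -3.661
vertex -3.993 -1.493 -2.464
vertex -2.851 -1.057 -4.474
endloop
endfacet
facet normal 0.577 -0.176 0.797
outer loop
vertex -2.262 -1.237 -3.661
vertex -2.258 0.033 -3.383
vertex -3.993 -1.493 -2.464
endloop
endfacet
facet normal 0.003 0.977 0.214
outer loop
vertex -3.989 -0.223 -2.186
vertex -2.258 0.033 -3.383
vertex -4.578 -0.043 -2.999
endloop
endfacet
facet normal -0.577 0.176 -0.797
outer loop
vertex -2.847 0.213 -4.196
vertex -2.851 -1.057 -4.474
vertex -4.578 -0.043 -2.999
endloop
endfacet
facet normal 0.003 0.977 0.214
outer loop
vertex -4.578 -0.043 -2.999
vertex -2.258 0.033 -3.383
vertex -2.847 0.213 -4.196
endloop
endfacet
facet normal 0.816 0.121 -0.565
outer loop
vertex -2.847 0.213 -4.196
vertex -2.262 -1.237 -3.661
vertex -2.851 -1.057 -4.474
endloop
endfacet
facet normal 0.816 0.121 -0.565
outer loop
vertex -2.258 0.033 -3.383
vertex -2.262 -1.237 -3.661
vertex -2.847 0.213 -4.196
endloop
endfacet
facet normal -0.632 0.006 0.775
outer loop
vertex -1.477 0.159 -1.633
vertex -1.03 -0.804 -1.26
vertex -0.606 0.182 -0.922
endloop
endfacet
facet normal -0.479 0.671 0.565
outer loop
vertex -1.477 0.159 -1.633
vertex -0.606 0.182 -0.922
vertex -0.639 0.892 -1.793
endloop
endfacet
facet normal -0.667 0.736 -0.121
outer loop
vertex -1.477 0.159 -1.633
vertex -0.639 0.892 -1.793
vertex -1.084 0.345 -2.67
endloop
endfacet
facet normal -0.936 0.111 -0.335
outer loop
vertex -1.477 0.159 -1.633
vertex -1.084 0.345 -2.67
vertex -1.326 -0.703 -2.341
endloop
endfacet
facet normal -0.915 -0.340 0.219
outer loop
vertex -1.477 0.159 -1.633
vertex -1.326 -0.703 -2.341
vertex -1.03 -0.804 -1.26
endloop
endfacet
facet normal 0.227 0.759 0.610
outer loop
vertex -0.639 0.892 -1.793
vertex -0.606 0.182 -0.922
vertex 0.326 0.383 -1.519
endloop
endfacet
facet normal -0.020 -0.316 0.948
outer loop
vertex -0.606 0.182 -0.922
vertex -1.03 -0.804 -1.26
vertex 0.084 -0.665 -1.19
endloop
endfacet
facet normal -0.477 -0.878 0.049
outer loop
vertex -1.03 -0.804 -1.26
vertex -1.326 -0.703 -2.341
vertex -0.361 -1.212 -2.067
endloop
endfacet
facet normal -0.511 -0.148 -0.847
outer loop
vertex -1.326 -0.703 -2.341
vertex -1.084 0.345 -2.67
vertex -0.394 -0.502 -2.938
endloop
endfacet
facet normal -0.076 0.863 -0.500
outer loop
vertex -1.084 0.345 -2.67
vertex -0.639 0.892 -1.793
vertex 0.03 0.484 -2.6
endloop
endfacet
facet normal 0.936 -0.111 0.335
outer loop
vertex 0.477 -0.479 -2.227
vertex 0.326 0.383 -1.519
vertex 0.084 -0.665 -1.19
endloop
endfacet
facet normal 0.667 -0.736 0.121
outer loop
vertex 0.477 -0.479 -2.227
vertex 0.084 -0.665 -1.19
vertex -0.361 -1.212 -2.067
endloop
endfacet
facet normal 0.479 -0.671 -0.565
outer loop
vertex 0.477 -0.479 -2.227
vertex -0.361 -1.212 -2.067
vertex -0.394 -0.502 -2.938
endloop
endfacet
facet normal 0.632 -0.006 -0.775
outer loop
vertex 0.477 -0.479 -2.227
vertex -0.394 -0.502 -2.938
vertex 0.03 0.484 -2.6
endloop
endfacet
facet normal 0.915 0.340 -0.219
outer loop
vertex 0.477 -0.479 -2.227
vertex 0.03 0.484 -2.6
vertex 0.326 0.383 -1.519
endloop
endfacet
facet normal 0.511 0.148 0.847
outer loop
vertex 0.084 -0.665 -1.19
vertex 0.326 0.383 -1.519
vertex -0.606 0.182 -0.922
endloop
endfacet
facet normal 0.076 -0.863 0.500
outer loop
vertex -0.361 -1.212 -2.067
vertex 0.084 -0.665 -1.19
vertex -1.03 -0.804 -1.26
endloop
endfacet
facet normal -0.227 -0.759 -0.610
outer loop
vertex -0.394 -0.502 -2.938
vertex -0.361 -1.212 -2.067
vertex -1.326 -0.703 -2.341
endloop
endfacet
facet normal 0.020 0.316 -0.948
outer loop
vertex 0.03 0.484 -2.6
vertex -0.394 -0.502 -2.938
vertex -1.084 0.345 -2.67
endloop
endfacet
facet normal 0.477 0.878 -0.049
outer loop
vertex 0.326 0.383 -1.519
vertex 0.03 0.484 -2.6
vertex -0.639 0.892 -1.793
endloop
endfacet

endsolid


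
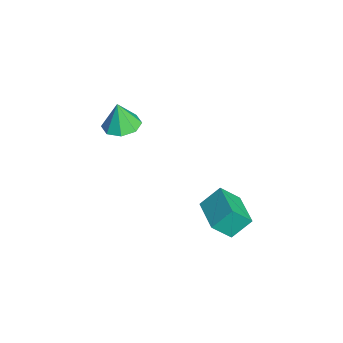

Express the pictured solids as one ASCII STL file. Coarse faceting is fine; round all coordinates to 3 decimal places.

solid 
facet normal 0.112 0.109 -0.988
outer loop
vertex -1.437 -3.726 0.765
vertex -2.213 -3.594 0.692
vertex -1.578 -3.14 0.814
endloop
endfacet
facet normal 0.770 0.133 0.624
outer loop
vertex -1.437 -3.726 0.765
vertex -1.578 -3.14 0.814
vertex -2.347 -3.726 1.888
endloop
endfacet
facet normal 0.111 0.110 -0.988
outer loop
vertex -1.578 -3.14 0.814
vertex -2.213 -3.594 0.692
vertex -2.09 -2.82 0.792
endloop
endfacet
facet normal 0.387 0.664 0.640
outer loop
vertex -1.578 -3.14 0.814
vertex -2.09 -2.82 0.792
vertex -2.347 -3.726 1.888
endloop
endfacet
facet normal 0.110 0.110 -0.988
outer loop
vertex -2.09 -2.82 0.792
vertex -2.213 -3.594 0.692
vertex -2.674 -2.953 0.712
endloop
endfacet
facet normal -0.256 0.774 0.580
outer loop
vertex -2.09 -2.82 0.792
vertex -2.674 -2.953 0.712
vertex -2.347 -3.726 1.888
endloop
endfacet
facet normal 0.111 0.110 -0.988
outer loop
vertex -2.674 -2.953 0.712
vertex -2.213 -3.594 0.692
vertex -2.988 -3.461 0.62
endloop
endfacet
facet normal -0.783 0.397 0.479
outer loop
vertex -2.674 -2.953 0.712
vertex -2.988 -3.461 0.62
vertex -2.347 -3.726 1.888
endloop
endfacet
facet normal 0.110 0.109 -0.988
outer loop
vertex -2.988 -3.461 0.62
vertex -2.213 -3.594 0.692
vertex -2.848 -4.047 0.571
endloop
endfacet
facet normal -0.885 -0.245 0.396
outer loop
vertex -2.988 -3.461 0.62
vertex -2.848 -4.047 0.571
vertex -2.347 -3.726 1.888
endloop
endfacet
facet normal 0.111 0.109 -0.988
outer loop
vertex -2.848 -4.047 0.571
vertex -2.213 -3.594 0.692
vertex -2.336 -4.368 0.593
endloop
endfacet
facet normal -0.503 -0.776 0.380
outer loop
vertex -2.848 -4.047 0.571
vertex -2.336 -4.368 0.593
vertex -2.347 -3.726 1.888
endloop
endfacet
facet normal 0.110 0.109 -0.988
outer loop
vertex -2.336 -4.368 0.593
vertex -2.213 -3.594 0.692
vertex -1.751 -4.235 0.673
endloop
endfacet
facet normal 0.141 -0.886 0.441
outer loop
vertex -2.336 -4.368 0.593
vertex -1.751 -4.235 0.673
vertex -2.347 -3.726 1.888
endloop
endfacet
facet normal 0.112 0.110 -0.988
outer loop
vertex -1.751 -4.235 0.673
vertex -2.213 -3.594 0.692
vertex -1.437 -3.726 0.765
endloop
endfacet
facet normal 0.668 -0.510 0.542
outer loop
vertex -1.751 -4.235 0.673
vertex -1.437 -3.726 0.765
vertex -2.347 -3.726 1.888
endloop
endfacet
facet normal -0.991 -0.116 -0.072
outer loop
vertex -0.99 0.048 -2.906
vertex -1.02 0.856 -3.794
vertex -0.836 -0.792 -3.676
endloop
endfacet
facet normal 0.025 -0.673 0.739
outer loop
vertex 0.68 -0.616 -3.566
vertex -0.99 0.048 -2.906
vertex -0.836 -0.792 -3.676
endloop
endfacet
facet normal -0.991 -0.116 -0.072
outer loop
vertex -0.836 -0.792 -3.676
vertex -1.02 0.856 -3.794
vertex -0.866 0.015 -4.564
endloop
endfacet
facet normal 0.133 -0.731 -0.669
outer loop
vertex -0.866 0.015 -4.564
vertex 0.68 -0.616 -3.566
vertex -0.836 -0.792 -3.676
endloop
endfacet
facet normal -0.133 0.731 0.669
outer loop
vertex -0.99 0.048 -2.906
vertex 0.496 1.032 -3.684
vertex -1.02 0.856 -3.794
endloop
endfacet
facet normal 0.025 -0.673 0.740
outer loop
vertex 0.526 0.225 -2.796
vertex -0.99 0.048 -2.906
vertex 0.68 -0.616 -3.566
endloop
endfacet
facet normal -0.134 0.731 0.669
outer loop
vertex 0.526 0.225 -2.796
vertex 0.496 1.032 -3.684
vertex -0.99 0.048 -2.906
endloop
endfacet
facet normal -0.024 0.673 -0.740
outer loop
vertex -1.02 0.856 -3.794
vertex 0.496 1.032 -3.684
vertex -0.866 0.015 -4.564
endloop
endfacet
facet normal 0.134 -0.731 -0.669
outer loop
vertex 0.65 0.192 -4.454
vertex 0.68 -0.616 -3.566
vertex -0.866 0.015 -4.564
endloop
endfacet
facet normal -0.025 0.673 -0.739
outer loop
vertex -0.866 0.015 -4.564
vertex 0.496 1.032 -3.684
vertex 0.65 0.192 -4.454
endloop
endfacet
facet normal 0.991 0.116 0.072
outer loop
vertex 0.65 0.192 -4.454
vertex 0.526 0.225 -2.796
vertex 0.68 -0.616 -3.566
endloop
endfacet
facet normal 0.991 0.116 0.072
outer loop
vertex 0.496 1.032 -3.684
vertex 0.526 0.225 -2.796
vertex 0.65 0.192 -4.454
endloop
endfacet

endsolid


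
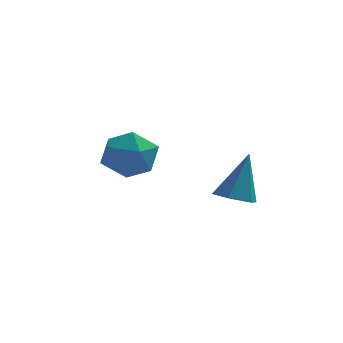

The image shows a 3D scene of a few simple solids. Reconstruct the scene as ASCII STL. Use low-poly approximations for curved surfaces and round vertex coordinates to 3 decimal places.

solid 
facet normal -0.882 0.459 -0.112
outer loop
vertex -4.172 0.082 0.043
vertex -4.615 -0.752 0.116
vertex -4.445 -0.236 0.891
endloop
endfacet
facet normal -0.408 0.890 0.202
outer loop
vertex -4.172 0.082 0.043
vertex -4.445 -0.236 0.891
vertex -3.599 0.175 0.79
endloop
endfacet
facet normal 0.151 0.960 -0.235
outer loop
vertex -4.172 0.082 0.043
vertex -3.599 0.175 0.79
vertex -3.245 -0.086 -0.048
endloop
endfacet
facet normal 0.023 0.572 -0.820
outer loop
vertex -4.172 0.082 0.043
vertex -3.245 -0.086 -0.048
vertex -3.873 -0.659 -0.465
endloop
endfacet
facet normal -0.615 0.262 -0.744
outer loop
vertex -4.172 0.082 0.043
vertex -3.873 -0.659 -0.465
vertex -4.615 -0.752 0.116
endloop
endfacet
facet normal -0.182 0.572 0.800
outer loop
vertex -3.599 0.175 0.79
vertex -4.445 -0.236 0.891
vertex -3.687 -0.601 1.325
endloop
endfacet
facet normal -0.948 -0.126 0.292
outer loop
vertex -4.445 -0.236 0.891
vertex -4.615 -0.752 0.116
vertex -4.315 -1.174 0.908
endloop
endfacet
facet normal -0.517 -0.445 -0.731
outer loop
vertex -4.615 -0.752 0.116
vertex -3.873 -0.659 -0.465
vertex -3.961 -1.435 0.07
endloop
endfacet
facet normal 0.516 0.056 -0.855
outer loop
vertex -3.873 -0.659 -0.465
vertex -3.245 -0.086 -0.048
vertex -3.115 -1.024 -0.031
endloop
endfacet
facet normal 0.722 0.685 0.092
outer loop
vertex -3.245 -0.086 -0.048
vertex -3.599 0.175 0.79
vertex -2.945 -0.508 0.744
endloop
endfacet
facet normal -0.023 -0.572 0.820
outer loop
vertex -3.388 -1.342 0.817
vertex -3.687 -0.601 1.325
vertex -4.315 -1.174 0.908
endloop
endfacet
facet normal -0.151 -0.960 0.235
outer loop
vertex -3.388 -1.342 0.817
vertex -4.315 -1.174 0.908
vertex -3.961 -1.435 0.07
endloop
endfacet
facet normal 0.408 -0.890 -0.202
outer loop
vertex -3.388 -1.342 0.817
vertex -3.961 -1.435 0.07
vertex -3.115 -1.024 -0.031
endloop
endfacet
facet normal 0.882 -0.459 0.112
outer loop
vertex -3.388 -1.342 0.817
vertex -3.115 -1.024 -0.031
vertex -2.945 -0.508 0.744
endloop
endfacet
facet normal 0.615 -0.262 0.744
outer loop
vertex -3.388 -1.342 0.817
vertex -2.945 -0.508 0.744
vertex -3.687 -0.601 1.325
endloop
endfacet
facet normal -0.516 -0.056 0.855
outer loop
vertex -4.315 -1.174 0.908
vertex -3.687 -0.601 1.325
vertex -4.445 -0.236 0.891
endloop
endfacet
facet normal -0.722 -0.685 -0.092
outer loop
vertex -3.961 -1.435 0.07
vertex -4.315 -1.174 0.908
vertex -4.615 -0.752 0.116
endloop
endfacet
facet normal 0.182 -0.572 -0.800
outer loop
vertex -3.115 -1.024 -0.031
vertex -3.961 -1.435 0.07
vertex -3.873 -0.659 -0.465
endloop
endfacet
facet normal 0.948 0.126 -0.292
outer loop
vertex -2.945 -0.508 0.744
vertex -3.115 -1.024 -0.031
vertex -3.245 -0.086 -0.048
endloop
endfacet
facet normal 0.517 0.445 0.731
outer loop
vertex -3.687 -0.601 1.325
vertex -2.945 -0.508 0.744
vertex -3.599 0.175 0.79
endloop
endfacet
facet normal -0.225 -0.311 -0.923
outer loop
vertex -0.053 -4.244 0.158
vertex -0.53 -3.819 0.131
vertex 0.056 -3.655 -0.067
endloop
endfacet
facet normal 0.980 -0.122 0.156
outer loop
vertex -0.053 -4.244 0.158
vertex 0.056 -3.655 -0.067
vertex -0.17 -3.321 1.609
endloop
endfacet
facet normal -0.225 -0.311 -0.923
outer loop
vertex 0.056 -3.655 -0.067
vertex -0.53 -3.819 0.131
vertex -0.421 -3.23 -0.094
endloop
endfacet
facet normal 0.666 0.744 -0.058
outer loop
vertex 0.056 -3.655 -0.067
vertex -0.421 -3.23 -0.094
vertex -0.17 -3.321 1.609
endloop
endfacet
facet normal -0.225 -0.311 -0.923
outer loop
vertex -0.421 -3.23 -0.094
vertex -0.53 -3.819 0.131
vertex -1.008 -3.393 0.104
endloop
endfacet
facet normal -0.239 0.967 0.087
outer loop
vertex -0.421 -3.23 -0.094
vertex -1.008 -3.393 0.104
vertex -0.17 -3.321 1.609
endloop
endfacet
facet normal -0.225 -0.311 -0.923
outer loop
vertex -1.008 -3.393 0.104
vertex -0.53 -3.819 0.131
vertex -1.116 -3.983 0.329
endloop
endfacet
facet normal -0.833 0.324 0.448
outer loop
vertex -1.008 -3.393 0.104
vertex -1.116 -3.983 0.329
vertex -0.17 -3.321 1.609
endloop
endfacet
facet normal -0.225 -0.311 -0.923
outer loop
vertex -1.116 -3.983 0.329
vertex -0.53 -3.819 0.131
vertex -0.639 -4.408 0.356
endloop
endfacet
facet normal -0.519 -0.540 0.663
outer loop
vertex -1.116 -3.983 0.329
vertex -0.639 -4.408 0.356
vertex -0.17 -3.321 1.609
endloop
endfacet
facet normal -0.225 -0.311 -0.923
outer loop
vertex -0.639 -4.408 0.356
vertex -0.53 -3.819 0.131
vertex -0.053 -4.244 0.158
endloop
endfacet
facet normal 0.388 -0.763 0.517
outer loop
vertex -0.639 -4.408 0.356
vertex -0.053 -4.244 0.158
vertex -0.17 -3.321 1.609
endloop
endfacet

endsolid


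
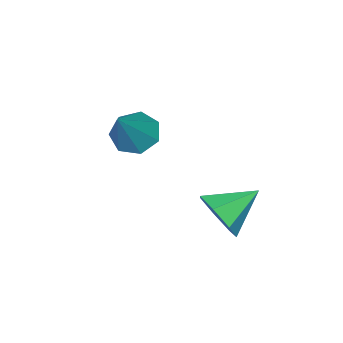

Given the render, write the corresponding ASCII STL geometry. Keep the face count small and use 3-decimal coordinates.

solid 
facet normal -0.630 -0.196 -0.752
outer loop
vertex -2.834 -3.577 -0.262
vertex -3.283 -2.805 -0.087
vertex -2.576 -2.936 -0.645
endloop
endfacet
facet normal 0.880 -0.448 -0.157
outer loop
vertex -2.834 -3.577 -0.262
vertex -2.576 -2.936 -0.645
vertex -1.897 -2.375 1.567
endloop
endfacet
facet normal -0.630 -0.195 -0.752
outer loop
vertex -2.576 -2.936 -0.645
vertex -3.283 -2.805 -0.087
vertex -2.85 -2.196 -0.607
endloop
endfacet
facet normal 0.871 0.341 -0.354
outer loop
vertex -2.576 -2.936 -0.645
vertex -2.85 -2.196 -0.607
vertex -1.897 -2.375 1.567
endloop
endfacet
facet normal -0.629 -0.195 -0.752
outer loop
vertex -2.85 -2.196 -0.607
vertex -3.283 -2.805 -0.087
vertex -3.45 -1.915 -0.178
endloop
endfacet
facet normal 0.371 0.925 -0.087
outer loop
vertex -2.85 -2.196 -0.607
vertex -3.45 -1.915 -0.178
vertex -1.897 -2.375 1.567
endloop
endfacet
facet normal -0.630 -0.195 -0.752
outer loop
vertex -3.45 -1.915 -0.178
vertex -3.283 -2.805 -0.087
vertex -3.924 -2.304 0.32
endloop
endfacet
facet normal -0.242 0.863 0.443
outer loop
vertex -3.45 -1.915 -0.178
vertex -3.924 -2.304 0.32
vertex -1.897 -2.375 1.567
endloop
endfacet
facet normal -0.630 -0.196 -0.751
outer loop
vertex -3.924 -2.304 0.32
vertex -3.283 -2.805 -0.087
vertex -3.915 -3.07 0.512
endloop
endfacet
facet normal -0.508 0.204 0.837
outer loop
vertex -3.924 -2.304 0.32
vertex -3.915 -3.07 0.512
vertex -1.897 -2.375 1.567
endloop
endfacet
facet normal -0.630 -0.195 -0.751
outer loop
vertex -3.915 -3.07 0.512
vertex -3.283 -2.805 -0.087
vertex -3.43 -3.636 0.252
endloop
endfacet
facet normal -0.225 -0.559 0.798
outer loop
vertex -3.915 -3.07 0.512
vertex -3.43 -3.636 0.252
vertex -1.897 -2.375 1.567
endloop
endfacet
facet normal -0.629 -0.196 -0.752
outer loop
vertex -3.43 -3.636 0.252
vertex -3.283 -2.805 -0.087
vertex -2.834 -3.577 -0.262
endloop
endfacet
facet normal 0.392 -0.848 0.357
outer loop
vertex -3.43 -3.636 0.252
vertex -2.834 -3.577 -0.262
vertex -1.897 -2.375 1.567
endloop
endfacet
facet normal 0.814 -0.376 -0.442
outer loop
vertex -2.329 1.23 -1.378
vertex -2.892 0.982 -2.204
vertex -2.384 1.857 -2.013
endloop
endfacet
facet normal 0.115 0.712 0.693
outer loop
vertex -2.329 1.23 -1.378
vertex -2.384 1.857 -2.013
vertex -4.268 1.618 -1.456
endloop
endfacet
facet normal 0.814 -0.376 -0.443
outer loop
vertex -2.384 1.857 -2.013
vertex -2.892 0.982 -2.204
vertex -2.822 1.825 -2.791
endloop
endfacet
facet normal -0.118 0.993 0.026
outer loop
vertex -2.384 1.857 -2.013
vertex -2.822 1.825 -2.791
vertex -4.268 1.618 -1.456
endloop
endfacet
facet normal 0.814 -0.376 -0.443
outer loop
vertex -2.822 1.825 -2.791
vertex -2.892 0.982 -2.204
vertex -3.313 1.158 -3.128
endloop
endfacet
facet normal -0.557 0.663 -0.500
outer loop
vertex -2.822 1.825 -2.791
vertex -3.313 1.158 -3.128
vertex -4.268 1.618 -1.456
endloop
endfacet
facet normal 0.813 -0.378 -0.443
outer loop
vertex -3.313 1.158 -3.128
vertex -2.892 0.982 -2.204
vertex -3.488 0.359 -2.768
endloop
endfacet
facet normal -0.871 -0.030 -0.490
outer loop
vertex -3.313 1.158 -3.128
vertex -3.488 0.359 -2.768
vertex -4.268 1.618 -1.456
endloop
endfacet
facet normal 0.813 -0.377 -0.443
outer loop
vertex -3.488 0.359 -2.768
vertex -2.892 0.982 -2.204
vertex -3.214 0.028 -1.984
endloop
endfacet
facet normal -0.825 -0.563 0.050
outer loop
vertex -3.488 0.359 -2.768
vertex -3.214 0.028 -1.984
vertex -4.268 1.618 -1.456
endloop
endfacet
facet normal 0.814 -0.377 -0.443
outer loop
vertex -3.214 0.028 -1.984
vertex -2.892 0.982 -2.204
vertex -2.698 0.416 -1.366
endloop
endfacet
facet normal -0.451 -0.536 0.713
outer loop
vertex -3.214 0.028 -1.984
vertex -2.698 0.416 -1.366
vertex -4.268 1.618 -1.456
endloop
endfacet
facet normal 0.814 -0.376 -0.442
outer loop
vertex -2.698 0.416 -1.366
vertex -2.892 0.982 -2.204
vertex -2.329 1.23 -1.378
endloop
endfacet
facet normal -0.034 0.030 0.999
outer loop
vertex -2.698 0.416 -1.366
vertex -2.329 1.23 -1.378
vertex -4.268 1.618 -1.456
endloop
endfacet

endsolid


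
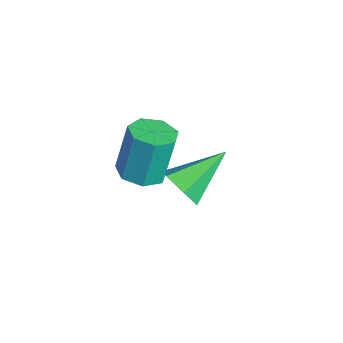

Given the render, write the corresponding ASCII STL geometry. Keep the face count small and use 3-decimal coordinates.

solid 
facet normal 0.103 -0.248 -0.963
outer loop
vertex -0.757 -1.006 0.83
vertex -1.35 -1.494 0.892
vertex -1.36 -0.748 0.699
endloop
endfacet
facet normal 0.420 0.889 -0.183
outer loop
vertex -0.757 -1.006 0.83
vertex -1.36 -0.748 0.699
vertex -0.937 -0.579 2.487
endloop
endfacet
facet normal 0.421 0.888 -0.184
outer loop
vertex -0.937 -0.579 2.487
vertex -1.36 -0.748 0.699
vertex -1.539 -0.321 2.355
endloop
endfacet
facet normal -0.105 0.248 0.963
outer loop
vertex -0.937 -0.579 2.487
vertex -1.539 -0.321 2.355
vertex -1.53 -1.066 2.548
endloop
endfacet
facet normal 0.106 -0.248 -0.963
outer loop
vertex -1.36 -0.748 0.699
vertex -1.35 -1.494 0.892
vertex -1.955 -1.052 0.712
endloop
endfacet
facet normal -0.443 0.855 -0.268
outer loop
vertex -1.36 -0.748 0.699
vertex -1.955 -1.052 0.712
vertex -1.539 -0.321 2.355
endloop
endfacet
facet normal -0.442 0.856 -0.269
outer loop
vertex -1.539 -0.321 2.355
vertex -1.955 -1.052 0.712
vertex -2.134 -0.624 2.369
endloop
endfacet
facet normal -0.104 0.248 0.963
outer loop
vertex -1.539 -0.321 2.355
vertex -2.134 -0.624 2.369
vertex -1.53 -1.066 2.548
endloop
endfacet
facet normal 0.105 -0.249 -0.963
outer loop
vertex -1.955 -1.052 0.712
vertex -1.35 -1.494 0.892
vertex -2.095 -1.688 0.861
endloop
endfacet
facet normal -0.972 0.179 -0.151
outer loop
vertex -1.955 -1.052 0.712
vertex -2.095 -1.688 0.861
vertex -2.134 -0.624 2.369
endloop
endfacet
facet normal -0.972 0.178 -0.151
outer loop
vertex -2.134 -0.624 2.369
vertex -2.095 -1.688 0.861
vertex -2.274 -1.261 2.518
endloop
endfacet
facet normal -0.104 0.248 0.963
outer loop
vertex -2.134 -0.624 2.369
vertex -2.274 -1.261 2.518
vertex -1.53 -1.066 2.548
endloop
endfacet
facet normal 0.105 -0.248 -0.963
outer loop
vertex -2.095 -1.688 0.861
vertex -1.35 -1.494 0.892
vertex -1.674 -2.178 1.033
endloop
endfacet
facet normal -0.770 -0.633 0.080
outer loop
vertex -2.095 -1.688 0.861
vertex -1.674 -2.178 1.033
vertex -2.274 -1.261 2.518
endloop
endfacet
facet normal -0.770 -0.633 0.080
outer loop
vertex -2.274 -1.261 2.518
vertex -1.674 -2.178 1.033
vertex -1.854 -1.75 2.69
endloop
endfacet
facet normal -0.104 0.249 0.963
outer loop
vertex -2.274 -1.261 2.518
vertex -1.854 -1.75 2.69
vertex -1.53 -1.066 2.548
endloop
endfacet
facet normal 0.105 -0.248 -0.963
outer loop
vertex -1.674 -2.178 1.033
vertex -1.35 -1.494 0.892
vertex -1.01 -2.153 1.099
endloop
endfacet
facet normal 0.011 -0.968 0.251
outer loop
vertex -1.674 -2.178 1.033
vertex -1.01 -2.153 1.099
vertex -1.854 -1.75 2.69
endloop
endfacet
facet normal 0.012 -0.968 0.251
outer loop
vertex -1.854 -1.75 2.69
vertex -1.01 -2.153 1.099
vertex -1.189 -1.725 2.755
endloop
endfacet
facet normal -0.103 0.249 0.963
outer loop
vertex -1.854 -1.75 2.69
vertex -1.189 -1.725 2.755
vertex -1.53 -1.066 2.548
endloop
endfacet
facet normal 0.104 -0.249 -0.963
outer loop
vertex -1.01 -2.153 1.099
vertex -1.35 -1.494 0.892
vertex -0.602 -1.631 1.008
endloop
endfacet
facet normal 0.785 -0.573 0.233
outer loop
vertex -1.01 -2.153 1.099
vertex -0.602 -1.631 1.008
vertex -1.189 -1.725 2.755
endloop
endfacet
facet normal 0.785 -0.574 0.233
outer loop
vertex -1.189 -1.725 2.755
vertex -0.602 -1.631 1.008
vertex -0.781 -1.204 2.665
endloop
endfacet
facet normal -0.105 0.248 0.963
outer loop
vertex -1.189 -1.725 2.755
vertex -0.781 -1.204 2.665
vertex -1.53 -1.066 2.548
endloop
endfacet
facet normal 0.104 -0.249 -0.963
outer loop
vertex -0.602 -1.631 1.008
vertex -1.35 -1.494 0.892
vertex -0.757 -1.006 0.83
endloop
endfacet
facet normal 0.967 0.251 0.040
outer loop
vertex -0.602 -1.631 1.008
vertex -0.757 -1.006 0.83
vertex -0.781 -1.204 2.665
endloop
endfacet
facet normal 0.967 0.253 0.040
outer loop
vertex -0.781 -1.204 2.665
vertex -0.757 -1.006 0.83
vertex -0.937 -0.579 2.487
endloop
endfacet
facet normal -0.105 0.248 0.963
outer loop
vertex -0.781 -1.204 2.665
vertex -0.937 -0.579 2.487
vertex -1.53 -1.066 2.548
endloop
endfacet
facet normal 0.282 -0.843 -0.458
outer loop
vertex -1.742 -0.094 -0.994
vertex -2.409 -0.059 -1.469
vertex -1.714 0.304 -1.71
endloop
endfacet
facet normal 0.801 0.509 0.314
outer loop
vertex -1.742 -0.094 -0.994
vertex -1.714 0.304 -1.71
vertex -2.951 1.559 -0.591
endloop
endfacet
facet normal 0.282 -0.843 -0.457
outer loop
vertex -1.714 0.304 -1.71
vertex -2.409 -0.059 -1.469
vertex -2.381 0.339 -2.186
endloop
endfacet
facet normal 0.379 0.795 -0.473
outer loop
vertex -1.714 0.304 -1.71
vertex -2.381 0.339 -2.186
vertex -2.951 1.559 -0.591
endloop
endfacet
facet normal 0.283 -0.843 -0.457
outer loop
vertex -2.381 0.339 -2.186
vertex -2.409 -0.059 -1.469
vertex -3.076 -0.025 -1.945
endloop
endfacet
facet normal -0.521 0.578 -0.628
outer loop
vertex -2.381 0.339 -2.186
vertex -3.076 -0.025 -1.945
vertex -2.951 1.559 -0.591
endloop
endfacet
facet normal 0.284 -0.843 -0.458
outer loop
vertex -3.076 -0.025 -1.945
vertex -2.409 -0.059 -1.469
vertex -3.103 -0.423 -1.229
endloop
endfacet
facet normal -0.997 0.075 0.004
outer loop
vertex -3.076 -0.025 -1.945
vertex -3.103 -0.423 -1.229
vertex -2.951 1.559 -0.591
endloop
endfacet
facet normal 0.284 -0.843 -0.458
outer loop
vertex -3.103 -0.423 -1.229
vertex -2.409 -0.059 -1.469
vertex -2.436 -0.457 -0.753
endloop
endfacet
facet normal -0.575 -0.210 0.791
outer loop
vertex -3.103 -0.423 -1.229
vertex -2.436 -0.457 -0.753
vertex -2.951 1.559 -0.591
endloop
endfacet
facet normal 0.282 -0.843 -0.458
outer loop
vertex -2.436 -0.457 -0.753
vertex -2.409 -0.059 -1.469
vertex -1.742 -0.094 -0.994
endloop
endfacet
facet normal 0.325 0.007 0.946
outer loop
vertex -2.436 -0.457 -0.753
vertex -1.742 -0.094 -0.994
vertex -2.951 1.559 -0.591
endloop
endfacet

endsolid
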